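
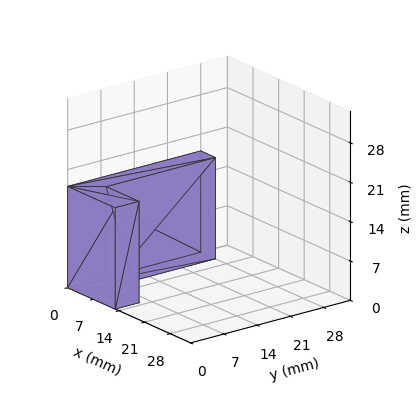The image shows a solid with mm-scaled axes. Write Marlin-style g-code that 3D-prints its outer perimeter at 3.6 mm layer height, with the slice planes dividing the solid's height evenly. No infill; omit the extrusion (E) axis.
Reading the render: the shape is an L-shaped prism: outer 13 × 28 mm, arm thicknesses ≈ 5 mm (horizontal) and 4 mm (vertical), extruded 18 mm in z (dimensions read to the nearest mm from the axis ticks). For the g-code, the solid's height is divided into equal slices at the stated Δz and each level perimeter traced with G1 moves after a G0 lift.

; perimeter-only toolpath
G21 ; units = mm
G90 ; absolute positioning
G28 ; home
; layer 1
G0 Z3.6
G0 X0.0 Y0.0
G1 X13.0 Y0.0
G1 X13.0 Y5.0
G1 X4.0 Y5.0
G1 X4.0 Y28.0
G1 X0.0 Y28.0
G1 X0.0 Y0.0
; layer 2
G0 Z7.2
G0 X0.0 Y0.0
G1 X13.0 Y0.0
G1 X13.0 Y5.0
G1 X4.0 Y5.0
G1 X4.0 Y28.0
G1 X0.0 Y28.0
G1 X0.0 Y0.0
; layer 3
G0 Z10.8
G0 X0.0 Y0.0
G1 X13.0 Y0.0
G1 X13.0 Y5.0
G1 X4.0 Y5.0
G1 X4.0 Y28.0
G1 X0.0 Y28.0
G1 X0.0 Y0.0
; layer 4
G0 Z14.4
G0 X0.0 Y0.0
G1 X13.0 Y0.0
G1 X13.0 Y5.0
G1 X4.0 Y5.0
G1 X4.0 Y28.0
G1 X0.0 Y28.0
G1 X0.0 Y0.0
; layer 5
G0 Z18.0
G0 X0.0 Y0.0
G1 X13.0 Y0.0
G1 X13.0 Y5.0
G1 X4.0 Y5.0
G1 X4.0 Y28.0
G1 X0.0 Y28.0
G1 X0.0 Y0.0
M2 ; end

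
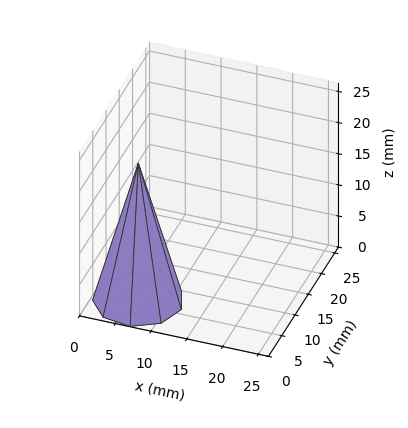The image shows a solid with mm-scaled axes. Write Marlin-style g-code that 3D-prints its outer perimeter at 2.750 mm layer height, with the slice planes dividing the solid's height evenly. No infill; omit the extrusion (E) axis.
Reading the render: the shape is a regular 9-sided pyramid, base circumscribed radius ≈ 6 mm, apex at z ≈ 22 mm (dimensions read to the nearest mm from the axis ticks). For the g-code, the solid's height is divided into equal slices at the stated Δz and each level perimeter traced with G1 moves after a G0 lift.

; perimeter-only toolpath
G21 ; units = mm
G90 ; absolute positioning
G28 ; home
; layer 1
G0 Z2.750
G0 X11.250 Y6.000
G1 X10.021 Y9.375
G1 X6.912 Y11.170
G1 X3.375 Y10.546
G1 X1.067 Y7.795
G1 X1.067 Y4.204
G1 X3.375 Y1.454
G1 X6.912 Y0.830
G1 X10.021 Y2.625
G1 X11.250 Y6.000
; layer 2
G0 Z5.500
G0 X10.500 Y6.000
G1 X9.447 Y8.893
G1 X6.781 Y10.432
G1 X3.750 Y9.897
G1 X1.772 Y7.539
G1 X1.772 Y4.461
G1 X3.750 Y2.103
G1 X6.781 Y1.568
G1 X9.447 Y3.107
G1 X10.500 Y6.000
; layer 3
G0 Z8.250
G0 X9.750 Y6.000
G1 X8.873 Y8.411
G1 X6.651 Y9.693
G1 X4.125 Y9.247
G1 X2.476 Y7.282
G1 X2.476 Y4.717
G1 X4.125 Y2.752
G1 X6.651 Y2.307
G1 X8.873 Y3.589
G1 X9.750 Y6.000
; layer 4
G0 Z11.000
G0 X9.000 Y6.000
G1 X8.298 Y7.928
G1 X6.521 Y8.954
G1 X4.500 Y8.598
G1 X3.181 Y7.026
G1 X3.181 Y4.974
G1 X4.500 Y3.402
G1 X6.521 Y3.046
G1 X8.298 Y4.072
G1 X9.000 Y6.000
; layer 5
G0 Z13.750
G0 X8.250 Y6.000
G1 X7.723 Y7.446
G1 X6.391 Y8.216
G1 X4.875 Y7.949
G1 X3.886 Y6.769
G1 X3.886 Y5.231
G1 X4.875 Y4.051
G1 X6.391 Y3.784
G1 X7.723 Y4.554
G1 X8.250 Y6.000
; layer 6
G0 Z16.500
G0 X7.500 Y6.000
G1 X7.149 Y6.964
G1 X6.261 Y7.477
G1 X5.250 Y7.299
G1 X4.590 Y6.513
G1 X4.590 Y5.487
G1 X5.250 Y4.701
G1 X6.261 Y4.523
G1 X7.149 Y5.036
G1 X7.500 Y6.000
; layer 7
G0 Z19.250
G0 X6.750 Y6.000
G1 X6.575 Y6.482
G1 X6.130 Y6.739
G1 X5.625 Y6.649
G1 X5.295 Y6.256
G1 X5.295 Y5.744
G1 X5.625 Y5.351
G1 X6.130 Y5.261
G1 X6.575 Y5.518
G1 X6.750 Y6.000
M2 ; end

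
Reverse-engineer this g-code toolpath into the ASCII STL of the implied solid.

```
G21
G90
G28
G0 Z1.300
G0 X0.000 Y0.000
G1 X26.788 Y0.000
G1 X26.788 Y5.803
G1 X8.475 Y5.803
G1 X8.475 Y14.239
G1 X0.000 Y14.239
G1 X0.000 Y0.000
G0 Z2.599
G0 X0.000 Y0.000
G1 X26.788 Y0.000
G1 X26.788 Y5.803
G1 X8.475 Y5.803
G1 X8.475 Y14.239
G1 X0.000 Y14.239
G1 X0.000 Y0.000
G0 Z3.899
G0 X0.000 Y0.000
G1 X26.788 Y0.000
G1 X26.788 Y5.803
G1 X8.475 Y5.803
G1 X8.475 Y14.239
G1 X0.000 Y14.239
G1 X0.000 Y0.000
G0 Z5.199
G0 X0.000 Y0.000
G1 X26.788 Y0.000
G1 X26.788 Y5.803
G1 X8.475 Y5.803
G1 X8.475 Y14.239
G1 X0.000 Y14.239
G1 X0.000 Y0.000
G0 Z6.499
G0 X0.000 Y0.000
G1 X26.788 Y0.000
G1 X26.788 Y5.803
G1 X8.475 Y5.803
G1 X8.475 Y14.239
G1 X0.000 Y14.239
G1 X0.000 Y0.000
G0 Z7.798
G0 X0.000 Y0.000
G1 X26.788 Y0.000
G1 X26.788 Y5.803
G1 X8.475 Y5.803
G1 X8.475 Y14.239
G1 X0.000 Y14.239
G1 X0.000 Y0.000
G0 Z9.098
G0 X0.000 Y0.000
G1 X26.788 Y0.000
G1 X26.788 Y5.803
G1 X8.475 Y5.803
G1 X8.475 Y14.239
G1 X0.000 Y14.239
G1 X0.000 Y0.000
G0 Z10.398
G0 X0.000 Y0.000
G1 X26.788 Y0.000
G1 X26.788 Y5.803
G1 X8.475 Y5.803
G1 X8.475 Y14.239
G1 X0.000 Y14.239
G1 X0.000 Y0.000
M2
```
solid part
  facet normal 0.0000 0.0000 -1.0000
    outer loop
      vertex 26.788 5.803 0.000
      vertex 26.788 0.000 0.000
      vertex 0.000 0.000 0.000
    endloop
  endfacet
  facet normal 0.0000 0.0000 -1.0000
    outer loop
      vertex 8.475 5.803 0.000
      vertex 26.788 5.803 0.000
      vertex 0.000 0.000 0.000
    endloop
  endfacet
  facet normal 0.0000 0.0000 -1.0000
    outer loop
      vertex 8.475 14.239 0.000
      vertex 8.475 5.803 0.000
      vertex 0.000 0.000 0.000
    endloop
  endfacet
  facet normal 0.0000 0.0000 -1.0000
    outer loop
      vertex 0.000 14.239 0.000
      vertex 8.475 14.239 0.000
      vertex 0.000 0.000 0.000
    endloop
  endfacet
  facet normal 0.0000 0.0000 1.0000
    outer loop
      vertex 0.000 0.000 10.398
      vertex 26.788 0.000 10.398
      vertex 26.788 5.803 10.398
    endloop
  endfacet
  facet normal 0.0000 0.0000 1.0000
    outer loop
      vertex 0.000 0.000 10.398
      vertex 26.788 5.803 10.398
      vertex 8.475 5.803 10.398
    endloop
  endfacet
  facet normal 0.0000 0.0000 1.0000
    outer loop
      vertex 0.000 0.000 10.398
      vertex 8.475 5.803 10.398
      vertex 8.475 14.239 10.398
    endloop
  endfacet
  facet normal 0.0000 0.0000 1.0000
    outer loop
      vertex 0.000 0.000 10.398
      vertex 8.475 14.239 10.398
      vertex 0.000 14.239 10.398
    endloop
  endfacet
  facet normal 0.0000 -1.0000 0.0000
    outer loop
      vertex 0.000 0.000 0.000
      vertex 26.788 0.000 0.000
      vertex 26.788 0.000 10.398
    endloop
  endfacet
  facet normal 0.0000 -1.0000 0.0000
    outer loop
      vertex 0.000 0.000 0.000
      vertex 26.788 0.000 10.398
      vertex 0.000 0.000 10.398
    endloop
  endfacet
  facet normal 1.0000 0.0000 0.0000
    outer loop
      vertex 26.788 0.000 0.000
      vertex 26.788 5.803 0.000
      vertex 26.788 5.803 10.398
    endloop
  endfacet
  facet normal 1.0000 0.0000 0.0000
    outer loop
      vertex 26.788 0.000 0.000
      vertex 26.788 5.803 10.398
      vertex 26.788 0.000 10.398
    endloop
  endfacet
  facet normal 0.0000 1.0000 0.0000
    outer loop
      vertex 26.788 5.803 0.000
      vertex 8.475 5.803 0.000
      vertex 8.475 5.803 10.398
    endloop
  endfacet
  facet normal 0.0000 1.0000 0.0000
    outer loop
      vertex 26.788 5.803 0.000
      vertex 8.475 5.803 10.398
      vertex 26.788 5.803 10.398
    endloop
  endfacet
  facet normal 1.0000 0.0000 0.0000
    outer loop
      vertex 8.475 5.803 0.000
      vertex 8.475 14.239 0.000
      vertex 8.475 14.239 10.398
    endloop
  endfacet
  facet normal 1.0000 0.0000 0.0000
    outer loop
      vertex 8.475 5.803 0.000
      vertex 8.475 14.239 10.398
      vertex 8.475 5.803 10.398
    endloop
  endfacet
  facet normal 0.0000 1.0000 0.0000
    outer loop
      vertex 8.475 14.239 0.000
      vertex 0.000 14.239 0.000
      vertex 0.000 14.239 10.398
    endloop
  endfacet
  facet normal 0.0000 1.0000 0.0000
    outer loop
      vertex 8.475 14.239 0.000
      vertex 0.000 14.239 10.398
      vertex 8.475 14.239 10.398
    endloop
  endfacet
  facet normal -1.0000 0.0000 0.0000
    outer loop
      vertex 0.000 14.239 0.000
      vertex 0.000 0.000 0.000
      vertex 0.000 0.000 10.398
    endloop
  endfacet
  facet normal -1.0000 0.0000 0.0000
    outer loop
      vertex 0.000 14.239 0.000
      vertex 0.000 0.000 10.398
      vertex 0.000 14.239 10.398
    endloop
  endfacet
endsolid part

The G0 Z moves step by Δz≈1.300 mm. Every layer's G1 loop is the same polygon, so the solid is a straight extrusion of it from z=0 to z≈10.4. Closing with flat bottom and top caps and triangulating gives 20 facets — an L-shaped prism: outer 26.8 × 14.2 mm, arm thicknesses ≈ 5.8 mm (horizontal) and 8.47 mm (vertical), extruded 10.4 mm in z.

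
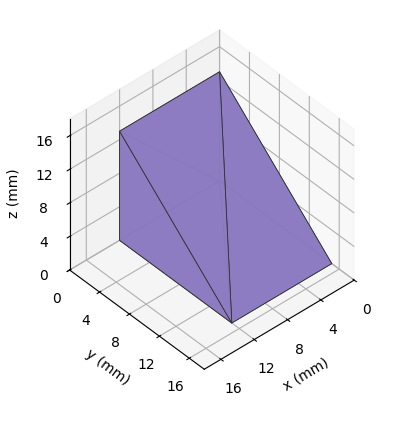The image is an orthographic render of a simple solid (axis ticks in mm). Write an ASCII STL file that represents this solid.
Reading the render: the shape is a wedge (ramp): 12 × 15 mm base, rising to 13 mm along the y=0 edge and sloping linearly to z=0 at y=15 (dimensions read to the nearest mm from the axis ticks). For the STL, each face is triangulated and given an outward normal.

solid part
  facet normal 0.0000 0.0000 -1.0000
    outer loop
      vertex 12.0 15.0 0.0
      vertex 12.0 0.0 0.0
      vertex 0.0 0.0 0.0
    endloop
  endfacet
  facet normal 0.0000 0.0000 -1.0000
    outer loop
      vertex 0.0 15.0 0.0
      vertex 12.0 15.0 0.0
      vertex 0.0 0.0 0.0
    endloop
  endfacet
  facet normal 0.0000 -1.0000 0.0000
    outer loop
      vertex 0.0 0.0 0.0
      vertex 12.0 0.0 0.0
      vertex 12.0 0.0 13.0
    endloop
  endfacet
  facet normal 0.0000 -1.0000 0.0000
    outer loop
      vertex 0.0 0.0 0.0
      vertex 12.0 0.0 13.0
      vertex 0.0 0.0 13.0
    endloop
  endfacet
  facet normal 0.0000 0.6549 0.7557
    outer loop
      vertex 0.0 0.0 13.0
      vertex 12.0 0.0 13.0
      vertex 12.0 15.0 0.0
    endloop
  endfacet
  facet normal 0.0000 0.6549 0.7557
    outer loop
      vertex 0.0 0.0 13.0
      vertex 12.0 15.0 0.0
      vertex 0.0 15.0 0.0
    endloop
  endfacet
  facet normal -1.0000 0.0000 0.0000
    outer loop
      vertex 0.0 0.0 13.0
      vertex 0.0 15.0 0.0
      vertex 0.0 0.0 0.0
    endloop
  endfacet
  facet normal 1.0000 0.0000 0.0000
    outer loop
      vertex 12.0 0.0 0.0
      vertex 12.0 15.0 0.0
      vertex 12.0 0.0 13.0
    endloop
  endfacet
endsolid part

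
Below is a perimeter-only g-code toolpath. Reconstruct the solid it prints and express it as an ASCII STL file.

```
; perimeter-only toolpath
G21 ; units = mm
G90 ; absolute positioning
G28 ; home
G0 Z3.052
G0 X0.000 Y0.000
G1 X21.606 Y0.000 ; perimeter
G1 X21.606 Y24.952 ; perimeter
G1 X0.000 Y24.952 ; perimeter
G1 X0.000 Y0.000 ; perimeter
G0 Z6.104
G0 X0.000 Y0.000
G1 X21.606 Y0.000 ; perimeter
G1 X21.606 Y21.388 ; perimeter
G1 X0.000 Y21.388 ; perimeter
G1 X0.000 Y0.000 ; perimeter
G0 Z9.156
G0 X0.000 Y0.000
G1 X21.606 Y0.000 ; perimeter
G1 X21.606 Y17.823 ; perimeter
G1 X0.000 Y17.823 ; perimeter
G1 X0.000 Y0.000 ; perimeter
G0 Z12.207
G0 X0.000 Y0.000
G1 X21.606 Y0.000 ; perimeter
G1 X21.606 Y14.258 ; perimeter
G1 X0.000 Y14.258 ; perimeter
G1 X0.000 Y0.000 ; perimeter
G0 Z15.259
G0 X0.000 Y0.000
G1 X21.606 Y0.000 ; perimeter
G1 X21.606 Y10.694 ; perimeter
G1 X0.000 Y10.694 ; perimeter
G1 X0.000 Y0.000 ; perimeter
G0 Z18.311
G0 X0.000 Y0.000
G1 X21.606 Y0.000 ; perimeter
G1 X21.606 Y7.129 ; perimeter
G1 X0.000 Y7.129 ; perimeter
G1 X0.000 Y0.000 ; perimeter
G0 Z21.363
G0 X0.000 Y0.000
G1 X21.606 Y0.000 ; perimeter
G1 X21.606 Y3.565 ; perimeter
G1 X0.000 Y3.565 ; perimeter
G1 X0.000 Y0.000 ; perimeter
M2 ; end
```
solid part
  facet normal 0.0000 0.0000 -1.0000
    outer loop
      vertex 21.606 28.517 0.000
      vertex 21.606 0.000 0.000
      vertex 0.000 0.000 0.000
    endloop
  endfacet
  facet normal 0.0000 0.0000 -1.0000
    outer loop
      vertex 0.000 28.517 0.000
      vertex 21.606 28.517 0.000
      vertex 0.000 0.000 0.000
    endloop
  endfacet
  facet normal 0.0000 -1.0000 0.0000
    outer loop
      vertex 0.000 0.000 0.000
      vertex 21.606 0.000 0.000
      vertex 21.606 0.000 24.415
    endloop
  endfacet
  facet normal 0.0000 -1.0000 0.0000
    outer loop
      vertex 0.000 0.000 0.000
      vertex 21.606 0.000 24.415
      vertex 0.000 0.000 24.415
    endloop
  endfacet
  facet normal 0.0000 0.6504 0.7596
    outer loop
      vertex 0.000 0.000 24.415
      vertex 21.606 0.000 24.415
      vertex 21.606 28.517 0.000
    endloop
  endfacet
  facet normal 0.0000 0.6504 0.7596
    outer loop
      vertex 0.000 0.000 24.415
      vertex 21.606 28.517 0.000
      vertex 0.000 28.517 0.000
    endloop
  endfacet
  facet normal -1.0000 0.0000 0.0000
    outer loop
      vertex 0.000 0.000 24.415
      vertex 0.000 28.517 0.000
      vertex 0.000 0.000 0.000
    endloop
  endfacet
  facet normal 1.0000 0.0000 0.0000
    outer loop
      vertex 21.606 0.000 0.000
      vertex 21.606 28.517 0.000
      vertex 21.606 0.000 24.415
    endloop
  endfacet
endsolid part

The G0 Z moves step by Δz≈3.052 mm. The G1 loops shrink linearly with z, so the solid tapers from its base footprint up to z≈24.4. Closing with a flat bottom cap and the tapered top and triangulating gives 8 facets — a wedge (ramp): 21.6 × 28.5 mm base, rising to 24.4 mm along the y=0 edge and sloping linearly to z=0 at y=28.5.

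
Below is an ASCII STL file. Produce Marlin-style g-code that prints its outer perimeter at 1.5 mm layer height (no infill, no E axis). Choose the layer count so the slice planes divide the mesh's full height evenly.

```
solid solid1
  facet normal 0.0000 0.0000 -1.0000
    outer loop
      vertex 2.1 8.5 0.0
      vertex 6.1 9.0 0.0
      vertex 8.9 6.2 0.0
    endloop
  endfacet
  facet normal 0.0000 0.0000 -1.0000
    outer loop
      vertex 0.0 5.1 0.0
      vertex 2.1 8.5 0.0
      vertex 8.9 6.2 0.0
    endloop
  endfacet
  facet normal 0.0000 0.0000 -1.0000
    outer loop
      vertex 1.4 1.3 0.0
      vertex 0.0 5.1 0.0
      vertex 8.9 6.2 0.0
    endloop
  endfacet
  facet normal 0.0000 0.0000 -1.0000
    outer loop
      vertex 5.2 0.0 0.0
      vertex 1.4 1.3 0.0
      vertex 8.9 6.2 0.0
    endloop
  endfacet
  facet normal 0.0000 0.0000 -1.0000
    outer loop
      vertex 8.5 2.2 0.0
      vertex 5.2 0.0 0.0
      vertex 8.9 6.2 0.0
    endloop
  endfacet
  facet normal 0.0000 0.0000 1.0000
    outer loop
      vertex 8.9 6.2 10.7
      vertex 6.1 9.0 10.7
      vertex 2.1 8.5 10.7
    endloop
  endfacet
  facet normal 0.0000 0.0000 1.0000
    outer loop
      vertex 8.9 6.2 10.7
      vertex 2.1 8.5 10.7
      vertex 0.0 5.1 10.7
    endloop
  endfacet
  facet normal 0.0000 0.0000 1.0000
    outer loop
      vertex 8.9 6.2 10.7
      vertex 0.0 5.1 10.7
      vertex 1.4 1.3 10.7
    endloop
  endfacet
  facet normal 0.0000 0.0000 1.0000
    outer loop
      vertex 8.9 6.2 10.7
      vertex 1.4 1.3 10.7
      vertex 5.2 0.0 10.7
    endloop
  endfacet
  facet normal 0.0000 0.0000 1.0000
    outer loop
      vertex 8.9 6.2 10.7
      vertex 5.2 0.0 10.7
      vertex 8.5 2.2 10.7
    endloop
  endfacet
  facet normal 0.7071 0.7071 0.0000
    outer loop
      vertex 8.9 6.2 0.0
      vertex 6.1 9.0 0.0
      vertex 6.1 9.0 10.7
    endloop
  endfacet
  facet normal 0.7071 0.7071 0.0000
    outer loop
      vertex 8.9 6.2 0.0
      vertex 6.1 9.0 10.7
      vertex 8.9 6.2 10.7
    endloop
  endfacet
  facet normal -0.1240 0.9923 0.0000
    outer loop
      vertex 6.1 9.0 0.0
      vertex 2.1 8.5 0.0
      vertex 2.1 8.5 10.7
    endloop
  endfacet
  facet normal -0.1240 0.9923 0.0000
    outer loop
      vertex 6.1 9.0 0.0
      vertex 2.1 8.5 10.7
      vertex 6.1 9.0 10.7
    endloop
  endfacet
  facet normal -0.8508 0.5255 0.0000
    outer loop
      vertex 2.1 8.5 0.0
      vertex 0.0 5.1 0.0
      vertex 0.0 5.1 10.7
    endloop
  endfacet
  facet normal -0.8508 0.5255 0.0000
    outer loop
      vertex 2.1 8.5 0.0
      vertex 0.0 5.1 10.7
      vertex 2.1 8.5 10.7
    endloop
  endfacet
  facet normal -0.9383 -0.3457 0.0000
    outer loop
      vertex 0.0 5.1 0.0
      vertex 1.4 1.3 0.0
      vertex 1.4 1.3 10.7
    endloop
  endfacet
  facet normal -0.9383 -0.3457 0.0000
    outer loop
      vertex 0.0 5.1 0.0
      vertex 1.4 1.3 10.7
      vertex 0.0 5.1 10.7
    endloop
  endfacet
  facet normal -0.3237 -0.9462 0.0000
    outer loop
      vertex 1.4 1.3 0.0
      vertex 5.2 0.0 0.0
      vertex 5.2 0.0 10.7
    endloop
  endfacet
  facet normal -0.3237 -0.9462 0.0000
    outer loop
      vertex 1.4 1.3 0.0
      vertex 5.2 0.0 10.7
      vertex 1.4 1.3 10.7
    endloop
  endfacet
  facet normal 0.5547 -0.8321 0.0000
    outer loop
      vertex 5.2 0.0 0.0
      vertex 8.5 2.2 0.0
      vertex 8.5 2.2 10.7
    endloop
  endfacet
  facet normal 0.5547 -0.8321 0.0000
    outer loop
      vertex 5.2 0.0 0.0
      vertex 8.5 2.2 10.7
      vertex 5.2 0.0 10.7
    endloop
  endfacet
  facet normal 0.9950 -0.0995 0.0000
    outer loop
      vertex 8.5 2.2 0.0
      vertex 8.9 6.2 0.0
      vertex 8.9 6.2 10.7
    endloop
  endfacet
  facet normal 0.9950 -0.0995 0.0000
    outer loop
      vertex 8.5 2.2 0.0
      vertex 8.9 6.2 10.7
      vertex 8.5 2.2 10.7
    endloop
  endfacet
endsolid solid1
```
; perimeter-only toolpath
G21 ; units = mm
G90 ; absolute positioning
G28 ; home
; layer 1
G0 Z1.5
G0 X8.9 Y6.2
G1 X6.1 Y9.0
G1 X2.1 Y8.5
G1 X0.0 Y5.1
G1 X1.4 Y1.3
G1 X5.2 Y0.0
G1 X8.5 Y2.2
G1 X8.9 Y6.2
; layer 2
G0 Z3.1
G0 X8.9 Y6.2
G1 X6.1 Y9.0
G1 X2.1 Y8.5
G1 X0.0 Y5.1
G1 X1.4 Y1.3
G1 X5.2 Y0.0
G1 X8.5 Y2.2
G1 X8.9 Y6.2
; layer 3
G0 Z4.6
G0 X8.9 Y6.2
G1 X6.1 Y9.0
G1 X2.1 Y8.5
G1 X0.0 Y5.1
G1 X1.4 Y1.3
G1 X5.2 Y0.0
G1 X8.5 Y2.2
G1 X8.9 Y6.2
; layer 4
G0 Z6.1
G0 X8.9 Y6.2
G1 X6.1 Y9.0
G1 X2.1 Y8.5
G1 X0.0 Y5.1
G1 X1.4 Y1.3
G1 X5.2 Y0.0
G1 X8.5 Y2.2
G1 X8.9 Y6.2
; layer 5
G0 Z7.6
G0 X8.9 Y6.2
G1 X6.1 Y9.0
G1 X2.1 Y8.5
G1 X0.0 Y5.1
G1 X1.4 Y1.3
G1 X5.2 Y0.0
G1 X8.5 Y2.2
G1 X8.9 Y6.2
; layer 6
G0 Z9.2
G0 X8.9 Y6.2
G1 X6.1 Y9.0
G1 X2.1 Y8.5
G1 X0.0 Y5.1
G1 X1.4 Y1.3
G1 X5.2 Y0.0
G1 X8.5 Y2.2
G1 X8.9 Y6.2
; layer 7
G0 Z10.7
G0 X8.9 Y6.2
G1 X6.1 Y9.0
G1 X2.1 Y8.5
G1 X0.0 Y5.1
G1 X1.4 Y1.3
G1 X5.2 Y0.0
G1 X8.5 Y2.2
G1 X8.9 Y6.2
M2 ; end

The solid is a regular 7-sided prism (a cylinder approximated with 7 flat sides), circumscribed radius ≈ 4.6 mm, height ≈ 10.7 mm. Slicing at Δz = 1.5 mm — 7 equal slices spanning the solid's height, so layer i sits at z = i·h/7 — gives 7 non-empty perimeters. Each is a 7-segment closed polygon; G0 lifts to the layer z and rapids to the start vertex, then G1 traces the edges.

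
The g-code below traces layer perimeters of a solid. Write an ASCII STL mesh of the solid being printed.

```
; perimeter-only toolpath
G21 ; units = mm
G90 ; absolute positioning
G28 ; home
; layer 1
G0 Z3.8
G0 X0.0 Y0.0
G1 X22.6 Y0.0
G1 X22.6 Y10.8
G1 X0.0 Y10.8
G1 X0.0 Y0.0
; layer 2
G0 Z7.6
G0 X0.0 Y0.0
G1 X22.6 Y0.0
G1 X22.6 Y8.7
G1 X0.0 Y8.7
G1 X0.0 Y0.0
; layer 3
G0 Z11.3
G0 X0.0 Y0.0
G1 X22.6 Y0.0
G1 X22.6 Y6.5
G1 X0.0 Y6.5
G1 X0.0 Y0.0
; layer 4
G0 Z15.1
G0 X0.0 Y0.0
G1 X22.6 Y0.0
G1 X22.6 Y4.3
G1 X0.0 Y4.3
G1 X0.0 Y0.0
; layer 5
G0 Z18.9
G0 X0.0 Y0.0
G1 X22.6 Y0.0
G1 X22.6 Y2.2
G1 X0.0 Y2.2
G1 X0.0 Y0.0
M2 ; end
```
solid part
  facet normal 0.0000 0.0000 -1.0000
    outer loop
      vertex 22.6 13.0 0.0
      vertex 22.6 0.0 0.0
      vertex 0.0 0.0 0.0
    endloop
  endfacet
  facet normal 0.0000 0.0000 -1.0000
    outer loop
      vertex 0.0 13.0 0.0
      vertex 22.6 13.0 0.0
      vertex 0.0 0.0 0.0
    endloop
  endfacet
  facet normal 0.0000 -1.0000 0.0000
    outer loop
      vertex 0.0 0.0 0.0
      vertex 22.6 0.0 0.0
      vertex 22.6 0.0 22.7
    endloop
  endfacet
  facet normal 0.0000 -1.0000 0.0000
    outer loop
      vertex 0.0 0.0 0.0
      vertex 22.6 0.0 22.7
      vertex 0.0 0.0 22.7
    endloop
  endfacet
  facet normal 0.0000 0.8678 0.4970
    outer loop
      vertex 0.0 0.0 22.7
      vertex 22.6 0.0 22.7
      vertex 22.6 13.0 0.0
    endloop
  endfacet
  facet normal 0.0000 0.8678 0.4970
    outer loop
      vertex 0.0 0.0 22.7
      vertex 22.6 13.0 0.0
      vertex 0.0 13.0 0.0
    endloop
  endfacet
  facet normal -1.0000 0.0000 0.0000
    outer loop
      vertex 0.0 0.0 22.7
      vertex 0.0 13.0 0.0
      vertex 0.0 0.0 0.0
    endloop
  endfacet
  facet normal 1.0000 0.0000 0.0000
    outer loop
      vertex 22.6 0.0 0.0
      vertex 22.6 13.0 0.0
      vertex 22.6 0.0 22.7
    endloop
  endfacet
endsolid part

The G0 Z moves step by Δz≈3.8 mm. The G1 loops shrink linearly with z, so the solid tapers from its base footprint up to z≈22.7. Closing with a flat bottom cap and the tapered top and triangulating gives 8 facets — a wedge (ramp): 22.6 × 13 mm base, rising to 22.7 mm along the y=0 edge and sloping linearly to z=0 at y=13.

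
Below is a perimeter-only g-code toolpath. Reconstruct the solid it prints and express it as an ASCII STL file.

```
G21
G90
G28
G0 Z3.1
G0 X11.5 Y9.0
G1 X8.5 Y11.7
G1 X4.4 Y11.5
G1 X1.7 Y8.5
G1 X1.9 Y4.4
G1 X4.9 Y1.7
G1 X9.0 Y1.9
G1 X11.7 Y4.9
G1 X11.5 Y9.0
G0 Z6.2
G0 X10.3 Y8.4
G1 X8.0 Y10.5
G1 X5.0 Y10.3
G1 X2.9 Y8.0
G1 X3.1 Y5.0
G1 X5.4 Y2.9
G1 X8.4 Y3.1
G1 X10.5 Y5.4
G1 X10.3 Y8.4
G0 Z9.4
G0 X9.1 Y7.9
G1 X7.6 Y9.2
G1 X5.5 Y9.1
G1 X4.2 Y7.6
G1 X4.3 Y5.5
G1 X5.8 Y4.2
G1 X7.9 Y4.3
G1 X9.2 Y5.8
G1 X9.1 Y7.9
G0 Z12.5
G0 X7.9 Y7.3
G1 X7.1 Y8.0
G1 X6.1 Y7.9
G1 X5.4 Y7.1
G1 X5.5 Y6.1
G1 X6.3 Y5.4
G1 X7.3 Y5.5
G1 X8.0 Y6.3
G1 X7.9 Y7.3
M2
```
solid part
  facet normal 0.0000 0.0000 -1.0000
    outer loop
      vertex 3.8 12.7 0.0
      vertex 8.9 13.0 0.0
      vertex 12.7 9.6 0.0
    endloop
  endfacet
  facet normal 0.0000 0.0000 -1.0000
    outer loop
      vertex 0.4 8.9 0.0
      vertex 3.8 12.7 0.0
      vertex 12.7 9.6 0.0
    endloop
  endfacet
  facet normal 0.0000 0.0000 -1.0000
    outer loop
      vertex 0.7 3.8 0.0
      vertex 0.4 8.9 0.0
      vertex 12.7 9.6 0.0
    endloop
  endfacet
  facet normal 0.0000 0.0000 -1.0000
    outer loop
      vertex 4.5 0.4 0.0
      vertex 0.7 3.8 0.0
      vertex 12.7 9.6 0.0
    endloop
  endfacet
  facet normal 0.0000 0.0000 -1.0000
    outer loop
      vertex 9.6 0.7 0.0
      vertex 4.5 0.4 0.0
      vertex 12.7 9.6 0.0
    endloop
  endfacet
  facet normal 0.0000 0.0000 -1.0000
    outer loop
      vertex 13.0 4.5 0.0
      vertex 9.6 0.7 0.0
      vertex 12.7 9.6 0.0
    endloop
  endfacet
  facet normal 0.6202 0.6931 0.3674
    outer loop
      vertex 12.7 9.6 0.0
      vertex 8.9 13.0 0.0
      vertex 6.7 6.7 15.6
    endloop
  endfacet
  facet normal -0.0546 0.9285 0.3673
    outer loop
      vertex 8.9 13.0 0.0
      vertex 3.8 12.7 0.0
      vertex 6.7 6.7 15.6
    endloop
  endfacet
  facet normal -0.6931 0.6202 0.3674
    outer loop
      vertex 3.8 12.7 0.0
      vertex 0.4 8.9 0.0
      vertex 6.7 6.7 15.6
    endloop
  endfacet
  facet normal -0.9285 -0.0546 0.3673
    outer loop
      vertex 0.4 8.9 0.0
      vertex 0.7 3.8 0.0
      vertex 6.7 6.7 15.6
    endloop
  endfacet
  facet normal -0.6202 -0.6931 0.3674
    outer loop
      vertex 0.7 3.8 0.0
      vertex 4.5 0.4 0.0
      vertex 6.7 6.7 15.6
    endloop
  endfacet
  facet normal 0.0546 -0.9285 0.3673
    outer loop
      vertex 4.5 0.4 0.0
      vertex 9.6 0.7 0.0
      vertex 6.7 6.7 15.6
    endloop
  endfacet
  facet normal 0.6931 -0.6202 0.3674
    outer loop
      vertex 9.6 0.7 0.0
      vertex 13.0 4.5 0.0
      vertex 6.7 6.7 15.6
    endloop
  endfacet
  facet normal 0.9285 0.0546 0.3673
    outer loop
      vertex 13.0 4.5 0.0
      vertex 12.7 9.6 0.0
      vertex 6.7 6.7 15.6
    endloop
  endfacet
endsolid part

The G0 Z moves step by Δz≈3.1 mm. The G1 loops shrink linearly with z, so the solid tapers from its base footprint up to z≈15.6. Closing with a flat bottom cap and the tapered top and triangulating gives 14 facets — a regular 8-sided pyramid, base circumscribed radius ≈ 6.7 mm, apex at z ≈ 15.6 mm.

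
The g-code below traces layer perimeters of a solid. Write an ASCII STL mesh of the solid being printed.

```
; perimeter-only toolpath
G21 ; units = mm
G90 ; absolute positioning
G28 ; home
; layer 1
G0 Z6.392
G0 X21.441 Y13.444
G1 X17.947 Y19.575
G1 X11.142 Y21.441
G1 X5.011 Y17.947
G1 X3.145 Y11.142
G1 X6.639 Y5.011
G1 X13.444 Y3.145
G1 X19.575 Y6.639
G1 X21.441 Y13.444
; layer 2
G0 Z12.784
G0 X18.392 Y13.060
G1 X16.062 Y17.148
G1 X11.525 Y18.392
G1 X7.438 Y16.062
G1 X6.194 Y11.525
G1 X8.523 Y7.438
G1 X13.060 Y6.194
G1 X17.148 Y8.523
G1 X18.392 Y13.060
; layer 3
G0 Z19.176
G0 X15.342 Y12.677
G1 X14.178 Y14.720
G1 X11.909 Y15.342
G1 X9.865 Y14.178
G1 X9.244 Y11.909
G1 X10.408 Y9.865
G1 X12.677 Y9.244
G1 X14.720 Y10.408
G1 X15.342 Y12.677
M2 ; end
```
solid part
  facet normal 0.0000 0.0000 -1.0000
    outer loop
      vertex 10.758 24.490 0.000
      vertex 19.832 22.003 0.000
      vertex 24.490 13.828 0.000
    endloop
  endfacet
  facet normal 0.0000 0.0000 -1.0000
    outer loop
      vertex 2.583 19.832 0.000
      vertex 10.758 24.490 0.000
      vertex 24.490 13.828 0.000
    endloop
  endfacet
  facet normal 0.0000 0.0000 -1.0000
    outer loop
      vertex 0.096 10.758 0.000
      vertex 2.583 19.832 0.000
      vertex 24.490 13.828 0.000
    endloop
  endfacet
  facet normal 0.0000 0.0000 -1.0000
    outer loop
      vertex 4.754 2.583 0.000
      vertex 0.096 10.758 0.000
      vertex 24.490 13.828 0.000
    endloop
  endfacet
  facet normal 0.0000 0.0000 -1.0000
    outer loop
      vertex 13.828 0.096 0.000
      vertex 4.754 2.583 0.000
      vertex 24.490 13.828 0.000
    endloop
  endfacet
  facet normal 0.0000 0.0000 -1.0000
    outer loop
      vertex 22.003 4.754 0.000
      vertex 13.828 0.096 0.000
      vertex 24.490 13.828 0.000
    endloop
  endfacet
  facet normal 0.7940 0.4524 0.4060
    outer loop
      vertex 24.490 13.828 0.000
      vertex 19.832 22.003 0.000
      vertex 12.293 12.293 25.568
    endloop
  endfacet
  facet normal 0.2416 0.8814 0.4060
    outer loop
      vertex 19.832 22.003 0.000
      vertex 10.758 24.490 0.000
      vertex 12.293 12.293 25.568
    endloop
  endfacet
  facet normal -0.4524 0.7940 0.4060
    outer loop
      vertex 10.758 24.490 0.000
      vertex 2.583 19.832 0.000
      vertex 12.293 12.293 25.568
    endloop
  endfacet
  facet normal -0.8814 0.2416 0.4060
    outer loop
      vertex 2.583 19.832 0.000
      vertex 0.096 10.758 0.000
      vertex 12.293 12.293 25.568
    endloop
  endfacet
  facet normal -0.7940 -0.4524 0.4060
    outer loop
      vertex 0.096 10.758 0.000
      vertex 4.754 2.583 0.000
      vertex 12.293 12.293 25.568
    endloop
  endfacet
  facet normal -0.2416 -0.8814 0.4060
    outer loop
      vertex 4.754 2.583 0.000
      vertex 13.828 0.096 0.000
      vertex 12.293 12.293 25.568
    endloop
  endfacet
  facet normal 0.4524 -0.7940 0.4060
    outer loop
      vertex 13.828 0.096 0.000
      vertex 22.003 4.754 0.000
      vertex 12.293 12.293 25.568
    endloop
  endfacet
  facet normal 0.8814 -0.2416 0.4060
    outer loop
      vertex 22.003 4.754 0.000
      vertex 24.490 13.828 0.000
      vertex 12.293 12.293 25.568
    endloop
  endfacet
endsolid part

The G0 Z moves step by Δz≈6.392 mm. The G1 loops shrink linearly with z, so the solid tapers from its base footprint up to z≈25.6. Closing with a flat bottom cap and the tapered top and triangulating gives 14 facets — a regular 8-sided pyramid, base circumscribed radius ≈ 12.3 mm, apex at z ≈ 25.6 mm.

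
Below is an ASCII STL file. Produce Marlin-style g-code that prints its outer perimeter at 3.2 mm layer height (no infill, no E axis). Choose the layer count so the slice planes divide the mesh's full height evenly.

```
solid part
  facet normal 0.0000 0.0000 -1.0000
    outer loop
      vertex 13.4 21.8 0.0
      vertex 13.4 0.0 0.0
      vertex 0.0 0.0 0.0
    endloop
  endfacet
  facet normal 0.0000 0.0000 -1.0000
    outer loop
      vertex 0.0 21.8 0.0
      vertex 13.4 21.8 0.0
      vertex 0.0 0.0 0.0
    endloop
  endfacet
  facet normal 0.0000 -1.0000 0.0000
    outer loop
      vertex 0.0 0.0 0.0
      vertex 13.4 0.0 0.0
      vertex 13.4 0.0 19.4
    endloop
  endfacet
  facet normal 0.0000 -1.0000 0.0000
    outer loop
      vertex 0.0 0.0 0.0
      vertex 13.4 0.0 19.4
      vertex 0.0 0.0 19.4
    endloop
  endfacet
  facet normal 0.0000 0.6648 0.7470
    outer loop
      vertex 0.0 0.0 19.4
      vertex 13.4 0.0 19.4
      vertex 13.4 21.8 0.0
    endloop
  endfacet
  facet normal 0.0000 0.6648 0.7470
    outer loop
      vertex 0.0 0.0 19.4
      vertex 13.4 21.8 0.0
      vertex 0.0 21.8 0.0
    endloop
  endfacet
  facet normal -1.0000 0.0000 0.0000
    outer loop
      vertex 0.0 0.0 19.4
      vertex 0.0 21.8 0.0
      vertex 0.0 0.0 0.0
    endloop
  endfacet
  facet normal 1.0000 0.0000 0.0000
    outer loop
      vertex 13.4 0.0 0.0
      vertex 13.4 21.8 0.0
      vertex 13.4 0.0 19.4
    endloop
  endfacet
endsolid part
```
; perimeter-only toolpath
G21 ; units = mm
G90 ; absolute positioning
G28 ; home
; layer 1
G0 Z3.2
G0 X0.0 Y0.0
G1 X13.4 Y0.0
G1 X13.4 Y18.2
G1 X0.0 Y18.2
G1 X0.0 Y0.0
; layer 2
G0 Z6.5
G0 X0.0 Y0.0
G1 X13.4 Y0.0
G1 X13.4 Y14.5
G1 X0.0 Y14.5
G1 X0.0 Y0.0
; layer 3
G0 Z9.7
G0 X0.0 Y0.0
G1 X13.4 Y0.0
G1 X13.4 Y10.9
G1 X0.0 Y10.9
G1 X0.0 Y0.0
; layer 4
G0 Z12.9
G0 X0.0 Y0.0
G1 X13.4 Y0.0
G1 X13.4 Y7.3
G1 X0.0 Y7.3
G1 X0.0 Y0.0
; layer 5
G0 Z16.2
G0 X0.0 Y0.0
G1 X13.4 Y0.0
G1 X13.4 Y3.6
G1 X0.0 Y3.6
G1 X0.0 Y0.0
M2 ; end

The solid is a wedge (ramp): 13.4 × 21.8 mm base, rising to 19.4 mm along the y=0 edge and sloping linearly to z=0 at y=21.8. Slicing at Δz = 3.2 mm — 6 equal slices spanning the solid's height, so layer i sits at z = i·h/6 — gives 5 non-empty perimeters. Each is a 4-segment closed polygon; G0 lifts to the layer z and rapids to the start vertex, then G1 traces the edges. The cross-section shrinks linearly with z (the slice at the apex is degenerate and omitted).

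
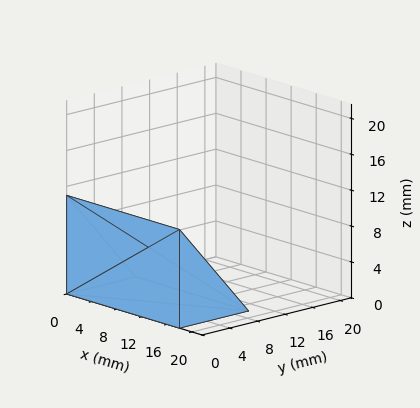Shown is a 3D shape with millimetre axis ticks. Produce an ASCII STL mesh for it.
Reading the render: the shape is a wedge (ramp): 18 × 10 mm base, rising to 11 mm along the y=0 edge and sloping linearly to z=0 at y=10 (dimensions read to the nearest mm from the axis ticks). For the STL, each face is triangulated and given an outward normal.

solid part
  facet normal 0.0000 0.0000 -1.0000
    outer loop
      vertex 18.000 10.000 0.000
      vertex 18.000 0.000 0.000
      vertex 0.000 0.000 0.000
    endloop
  endfacet
  facet normal 0.0000 0.0000 -1.0000
    outer loop
      vertex 0.000 10.000 0.000
      vertex 18.000 10.000 0.000
      vertex 0.000 0.000 0.000
    endloop
  endfacet
  facet normal 0.0000 -1.0000 0.0000
    outer loop
      vertex 0.000 0.000 0.000
      vertex 18.000 0.000 0.000
      vertex 18.000 0.000 11.000
    endloop
  endfacet
  facet normal 0.0000 -1.0000 0.0000
    outer loop
      vertex 0.000 0.000 0.000
      vertex 18.000 0.000 11.000
      vertex 0.000 0.000 11.000
    endloop
  endfacet
  facet normal 0.0000 0.7399 0.6727
    outer loop
      vertex 0.000 0.000 11.000
      vertex 18.000 0.000 11.000
      vertex 18.000 10.000 0.000
    endloop
  endfacet
  facet normal 0.0000 0.7399 0.6727
    outer loop
      vertex 0.000 0.000 11.000
      vertex 18.000 10.000 0.000
      vertex 0.000 10.000 0.000
    endloop
  endfacet
  facet normal -1.0000 0.0000 0.0000
    outer loop
      vertex 0.000 0.000 11.000
      vertex 0.000 10.000 0.000
      vertex 0.000 0.000 0.000
    endloop
  endfacet
  facet normal 1.0000 0.0000 0.0000
    outer loop
      vertex 18.000 0.000 0.000
      vertex 18.000 10.000 0.000
      vertex 18.000 0.000 11.000
    endloop
  endfacet
endsolid part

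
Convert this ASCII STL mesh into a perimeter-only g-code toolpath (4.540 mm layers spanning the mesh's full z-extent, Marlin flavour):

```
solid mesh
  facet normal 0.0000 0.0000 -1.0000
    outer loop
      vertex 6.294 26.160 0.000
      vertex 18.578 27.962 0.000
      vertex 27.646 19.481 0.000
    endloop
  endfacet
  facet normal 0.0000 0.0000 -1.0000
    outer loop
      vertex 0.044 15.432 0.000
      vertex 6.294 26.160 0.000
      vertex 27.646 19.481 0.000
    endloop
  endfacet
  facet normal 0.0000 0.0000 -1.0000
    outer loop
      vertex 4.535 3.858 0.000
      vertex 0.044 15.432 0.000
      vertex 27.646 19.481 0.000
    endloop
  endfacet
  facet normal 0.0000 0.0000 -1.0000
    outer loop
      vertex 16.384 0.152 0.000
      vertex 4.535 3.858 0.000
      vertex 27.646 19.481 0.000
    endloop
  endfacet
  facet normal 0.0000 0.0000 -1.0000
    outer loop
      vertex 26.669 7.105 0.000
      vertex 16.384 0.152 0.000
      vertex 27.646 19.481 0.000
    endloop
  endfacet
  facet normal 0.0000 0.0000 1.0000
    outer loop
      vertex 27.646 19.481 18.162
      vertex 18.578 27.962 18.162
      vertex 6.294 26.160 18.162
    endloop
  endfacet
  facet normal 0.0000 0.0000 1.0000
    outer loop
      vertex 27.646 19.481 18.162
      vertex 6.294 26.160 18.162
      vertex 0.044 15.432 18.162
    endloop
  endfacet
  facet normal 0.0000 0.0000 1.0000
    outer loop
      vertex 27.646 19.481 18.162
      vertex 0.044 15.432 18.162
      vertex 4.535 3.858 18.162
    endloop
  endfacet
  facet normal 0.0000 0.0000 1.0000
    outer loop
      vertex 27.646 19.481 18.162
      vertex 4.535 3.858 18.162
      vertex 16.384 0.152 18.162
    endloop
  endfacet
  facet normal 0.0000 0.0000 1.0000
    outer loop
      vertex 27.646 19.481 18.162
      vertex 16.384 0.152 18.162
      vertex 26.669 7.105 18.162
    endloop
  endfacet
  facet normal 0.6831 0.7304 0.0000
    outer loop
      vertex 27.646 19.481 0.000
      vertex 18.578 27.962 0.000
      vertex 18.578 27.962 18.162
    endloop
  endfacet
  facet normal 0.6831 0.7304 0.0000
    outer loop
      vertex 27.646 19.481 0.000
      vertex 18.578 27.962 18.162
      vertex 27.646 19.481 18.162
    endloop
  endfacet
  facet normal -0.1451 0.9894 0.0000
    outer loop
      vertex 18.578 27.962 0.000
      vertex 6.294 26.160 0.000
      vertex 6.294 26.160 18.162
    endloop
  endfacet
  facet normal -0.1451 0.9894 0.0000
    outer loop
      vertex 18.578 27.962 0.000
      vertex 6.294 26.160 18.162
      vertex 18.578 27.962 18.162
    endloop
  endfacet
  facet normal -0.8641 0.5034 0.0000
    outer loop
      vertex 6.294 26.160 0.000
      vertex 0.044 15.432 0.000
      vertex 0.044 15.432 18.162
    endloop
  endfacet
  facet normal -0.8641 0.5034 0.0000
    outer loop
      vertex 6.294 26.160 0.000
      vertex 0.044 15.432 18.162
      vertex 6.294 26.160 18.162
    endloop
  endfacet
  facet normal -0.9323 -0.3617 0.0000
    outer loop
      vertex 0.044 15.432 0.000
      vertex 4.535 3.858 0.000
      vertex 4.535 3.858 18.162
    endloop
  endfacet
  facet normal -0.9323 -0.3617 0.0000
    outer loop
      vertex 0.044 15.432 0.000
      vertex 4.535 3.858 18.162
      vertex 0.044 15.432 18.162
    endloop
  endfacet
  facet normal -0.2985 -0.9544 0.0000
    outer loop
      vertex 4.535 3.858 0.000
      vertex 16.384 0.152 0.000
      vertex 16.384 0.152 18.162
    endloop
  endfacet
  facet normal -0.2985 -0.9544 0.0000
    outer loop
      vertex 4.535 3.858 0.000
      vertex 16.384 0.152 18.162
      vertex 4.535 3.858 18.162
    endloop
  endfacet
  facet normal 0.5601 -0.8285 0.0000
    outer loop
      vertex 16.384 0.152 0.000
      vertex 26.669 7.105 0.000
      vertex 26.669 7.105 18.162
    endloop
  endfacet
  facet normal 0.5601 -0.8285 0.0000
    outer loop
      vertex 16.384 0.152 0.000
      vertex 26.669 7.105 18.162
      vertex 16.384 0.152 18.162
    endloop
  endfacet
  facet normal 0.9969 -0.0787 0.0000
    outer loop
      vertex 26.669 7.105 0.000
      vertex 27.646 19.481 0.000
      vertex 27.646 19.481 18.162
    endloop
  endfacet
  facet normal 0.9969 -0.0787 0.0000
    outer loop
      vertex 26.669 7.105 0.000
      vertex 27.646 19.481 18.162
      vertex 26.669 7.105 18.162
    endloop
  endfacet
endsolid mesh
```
; perimeter-only toolpath
G21 ; units = mm
G90 ; absolute positioning
G28 ; home
; layer 1
G0 Z4.540
G0 X27.646 Y19.481
G1 X18.578 Y27.962
G1 X6.294 Y26.160
G1 X0.044 Y15.432
G1 X4.535 Y3.858
G1 X16.384 Y0.152
G1 X26.669 Y7.105
G1 X27.646 Y19.481
; layer 2
G0 Z9.081
G0 X27.646 Y19.481
G1 X18.578 Y27.962
G1 X6.294 Y26.160
G1 X0.044 Y15.432
G1 X4.535 Y3.858
G1 X16.384 Y0.152
G1 X26.669 Y7.105
G1 X27.646 Y19.481
; layer 3
G0 Z13.621
G0 X27.646 Y19.481
G1 X18.578 Y27.962
G1 X6.294 Y26.160
G1 X0.044 Y15.432
G1 X4.535 Y3.858
G1 X16.384 Y0.152
G1 X26.669 Y7.105
G1 X27.646 Y19.481
; layer 4
G0 Z18.162
G0 X27.646 Y19.481
G1 X18.578 Y27.962
G1 X6.294 Y26.160
G1 X0.044 Y15.432
G1 X4.535 Y3.858
G1 X16.384 Y0.152
G1 X26.669 Y7.105
G1 X27.646 Y19.481
M2 ; end

The solid is a regular 7-sided prism (a cylinder approximated with 7 flat sides), circumscribed radius ≈ 14.3 mm, height ≈ 18.2 mm. Slicing at Δz = 4.540 mm — 4 equal slices spanning the solid's height, so layer i sits at z = i·h/4 — gives 4 non-empty perimeters. Each is a 7-segment closed polygon; G0 lifts to the layer z and rapids to the start vertex, then G1 traces the edges.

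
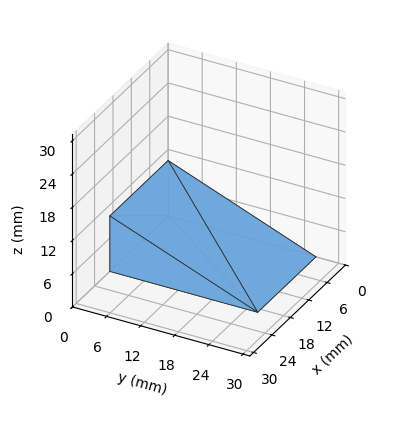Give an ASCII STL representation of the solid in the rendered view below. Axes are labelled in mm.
Reading the render: the shape is a wedge (ramp): 19 × 26 mm base, rising to 10 mm along the y=0 edge and sloping linearly to z=0 at y=26 (dimensions read to the nearest mm from the axis ticks). For the STL, each face is triangulated and given an outward normal.

solid part
  facet normal 0.0000 0.0000 -1.0000
    outer loop
      vertex 19.000 26.000 0.000
      vertex 19.000 0.000 0.000
      vertex 0.000 0.000 0.000
    endloop
  endfacet
  facet normal 0.0000 0.0000 -1.0000
    outer loop
      vertex 0.000 26.000 0.000
      vertex 19.000 26.000 0.000
      vertex 0.000 0.000 0.000
    endloop
  endfacet
  facet normal 0.0000 -1.0000 0.0000
    outer loop
      vertex 0.000 0.000 0.000
      vertex 19.000 0.000 0.000
      vertex 19.000 0.000 10.000
    endloop
  endfacet
  facet normal 0.0000 -1.0000 0.0000
    outer loop
      vertex 0.000 0.000 0.000
      vertex 19.000 0.000 10.000
      vertex 0.000 0.000 10.000
    endloop
  endfacet
  facet normal 0.0000 0.3590 0.9333
    outer loop
      vertex 0.000 0.000 10.000
      vertex 19.000 0.000 10.000
      vertex 19.000 26.000 0.000
    endloop
  endfacet
  facet normal 0.0000 0.3590 0.9333
    outer loop
      vertex 0.000 0.000 10.000
      vertex 19.000 26.000 0.000
      vertex 0.000 26.000 0.000
    endloop
  endfacet
  facet normal -1.0000 0.0000 0.0000
    outer loop
      vertex 0.000 0.000 10.000
      vertex 0.000 26.000 0.000
      vertex 0.000 0.000 0.000
    endloop
  endfacet
  facet normal 1.0000 0.0000 0.0000
    outer loop
      vertex 19.000 0.000 0.000
      vertex 19.000 26.000 0.000
      vertex 19.000 0.000 10.000
    endloop
  endfacet
endsolid part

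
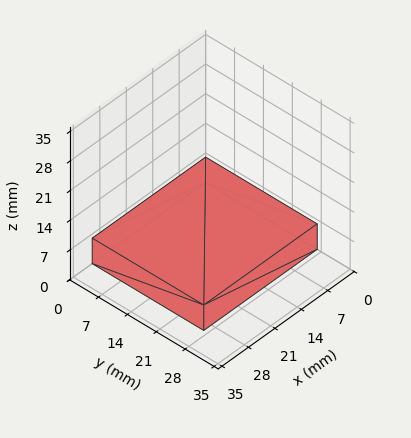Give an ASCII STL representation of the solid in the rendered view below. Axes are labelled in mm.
Reading the render: the shape is a rectangular box, roughly 30 × 27 mm footprint and 6 mm tall (dimensions read to the nearest mm from the axis ticks). For the STL, each face is triangulated and given an outward normal.

solid part
  facet normal 0.0000 0.0000 -1.0000
    outer loop
      vertex 30.0 27.0 0.0
      vertex 30.0 0.0 0.0
      vertex 0.0 0.0 0.0
    endloop
  endfacet
  facet normal 0.0000 0.0000 -1.0000
    outer loop
      vertex 0.0 27.0 0.0
      vertex 30.0 27.0 0.0
      vertex 0.0 0.0 0.0
    endloop
  endfacet
  facet normal 0.0000 0.0000 1.0000
    outer loop
      vertex 0.0 0.0 6.0
      vertex 30.0 0.0 6.0
      vertex 30.0 27.0 6.0
    endloop
  endfacet
  facet normal 0.0000 0.0000 1.0000
    outer loop
      vertex 0.0 0.0 6.0
      vertex 30.0 27.0 6.0
      vertex 0.0 27.0 6.0
    endloop
  endfacet
  facet normal 0.0000 -1.0000 0.0000
    outer loop
      vertex 0.0 0.0 0.0
      vertex 30.0 0.0 0.0
      vertex 30.0 0.0 6.0
    endloop
  endfacet
  facet normal 0.0000 -1.0000 0.0000
    outer loop
      vertex 0.0 0.0 0.0
      vertex 30.0 0.0 6.0
      vertex 0.0 0.0 6.0
    endloop
  endfacet
  facet normal 0.0000 1.0000 0.0000
    outer loop
      vertex 30.0 27.0 6.0
      vertex 30.0 27.0 0.0
      vertex 0.0 27.0 0.0
    endloop
  endfacet
  facet normal 0.0000 1.0000 0.0000
    outer loop
      vertex 0.0 27.0 6.0
      vertex 30.0 27.0 6.0
      vertex 0.0 27.0 0.0
    endloop
  endfacet
  facet normal -1.0000 0.0000 0.0000
    outer loop
      vertex 0.0 27.0 6.0
      vertex 0.0 27.0 0.0
      vertex 0.0 0.0 0.0
    endloop
  endfacet
  facet normal -1.0000 0.0000 0.0000
    outer loop
      vertex 0.0 0.0 6.0
      vertex 0.0 27.0 6.0
      vertex 0.0 0.0 0.0
    endloop
  endfacet
  facet normal 1.0000 0.0000 0.0000
    outer loop
      vertex 30.0 0.0 0.0
      vertex 30.0 27.0 0.0
      vertex 30.0 27.0 6.0
    endloop
  endfacet
  facet normal 1.0000 0.0000 0.0000
    outer loop
      vertex 30.0 0.0 0.0
      vertex 30.0 27.0 6.0
      vertex 30.0 0.0 6.0
    endloop
  endfacet
endsolid part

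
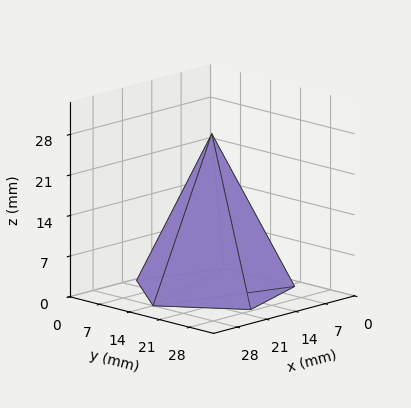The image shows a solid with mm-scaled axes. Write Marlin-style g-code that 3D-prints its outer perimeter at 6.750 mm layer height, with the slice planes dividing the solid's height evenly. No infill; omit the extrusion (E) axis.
Reading the render: the shape is a regular 5-sided pyramid, base circumscribed radius ≈ 14 mm, apex at z ≈ 27 mm (dimensions read to the nearest mm from the axis ticks). For the g-code, the solid's height is divided into equal slices at the stated Δz and each level perimeter traced with G1 moves after a G0 lift.

; perimeter-only toolpath
G21 ; units = mm
G90 ; absolute positioning
G28 ; home
; layer 1
G0 Z6.750
G0 X24.500 Y14.000
G1 X17.245 Y23.986
G1 X5.505 Y20.172
G1 X5.505 Y7.828
G1 X17.245 Y4.014
G1 X24.500 Y14.000
; layer 2
G0 Z13.500
G0 X21.000 Y14.000
G1 X16.163 Y20.657
G1 X8.337 Y18.114
G1 X8.337 Y9.886
G1 X16.163 Y7.343
G1 X21.000 Y14.000
; layer 3
G0 Z20.250
G0 X17.500 Y14.000
G1 X15.082 Y17.329
G1 X11.168 Y16.057
G1 X11.168 Y11.943
G1 X15.082 Y10.671
G1 X17.500 Y14.000
M2 ; end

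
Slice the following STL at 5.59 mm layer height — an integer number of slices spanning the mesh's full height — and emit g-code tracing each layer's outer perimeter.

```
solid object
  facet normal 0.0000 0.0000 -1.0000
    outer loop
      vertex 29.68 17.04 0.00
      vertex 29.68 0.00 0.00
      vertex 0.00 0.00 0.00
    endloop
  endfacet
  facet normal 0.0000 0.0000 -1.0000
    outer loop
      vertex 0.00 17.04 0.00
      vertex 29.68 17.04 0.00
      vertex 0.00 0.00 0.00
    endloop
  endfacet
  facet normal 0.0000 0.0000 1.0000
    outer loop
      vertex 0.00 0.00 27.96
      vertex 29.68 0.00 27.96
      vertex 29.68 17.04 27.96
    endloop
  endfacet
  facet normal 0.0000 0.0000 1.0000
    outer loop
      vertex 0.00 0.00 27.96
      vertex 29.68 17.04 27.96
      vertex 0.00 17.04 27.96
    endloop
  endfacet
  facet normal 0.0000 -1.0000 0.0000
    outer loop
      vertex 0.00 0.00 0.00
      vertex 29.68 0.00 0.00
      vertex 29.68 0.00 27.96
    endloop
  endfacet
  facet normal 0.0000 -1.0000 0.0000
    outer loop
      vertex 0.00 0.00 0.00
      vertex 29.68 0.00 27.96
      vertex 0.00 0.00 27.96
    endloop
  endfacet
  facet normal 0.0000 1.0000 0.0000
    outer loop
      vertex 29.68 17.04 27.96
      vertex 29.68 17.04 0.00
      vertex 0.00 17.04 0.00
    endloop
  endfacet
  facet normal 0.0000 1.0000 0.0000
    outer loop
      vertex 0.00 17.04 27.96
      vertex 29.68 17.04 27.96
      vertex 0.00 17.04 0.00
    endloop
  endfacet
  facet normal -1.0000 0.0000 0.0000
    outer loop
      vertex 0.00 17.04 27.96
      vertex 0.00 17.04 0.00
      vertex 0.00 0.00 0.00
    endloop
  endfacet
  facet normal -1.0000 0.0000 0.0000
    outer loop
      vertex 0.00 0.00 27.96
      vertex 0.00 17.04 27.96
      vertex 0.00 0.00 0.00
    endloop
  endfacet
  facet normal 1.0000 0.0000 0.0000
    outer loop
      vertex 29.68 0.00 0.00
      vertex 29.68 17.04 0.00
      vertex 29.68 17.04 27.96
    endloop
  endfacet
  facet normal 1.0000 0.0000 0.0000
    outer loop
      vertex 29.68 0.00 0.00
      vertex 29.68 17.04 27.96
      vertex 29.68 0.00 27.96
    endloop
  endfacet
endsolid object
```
; perimeter-only toolpath
G21 ; units = mm
G90 ; absolute positioning
G28 ; home
; layer 1
G0 Z5.59
G0 X0.00 Y0.00
G1 X29.68 Y0.00
G1 X29.68 Y17.04
G1 X0.00 Y17.04
G1 X0.00 Y0.00
; layer 2
G0 Z11.18
G0 X0.00 Y0.00
G1 X29.68 Y0.00
G1 X29.68 Y17.04
G1 X0.00 Y17.04
G1 X0.00 Y0.00
; layer 3
G0 Z16.78
G0 X0.00 Y0.00
G1 X29.68 Y0.00
G1 X29.68 Y17.04
G1 X0.00 Y17.04
G1 X0.00 Y0.00
; layer 4
G0 Z22.37
G0 X0.00 Y0.00
G1 X29.68 Y0.00
G1 X29.68 Y17.04
G1 X0.00 Y17.04
G1 X0.00 Y0.00
; layer 5
G0 Z27.96
G0 X0.00 Y0.00
G1 X29.68 Y0.00
G1 X29.68 Y17.04
G1 X0.00 Y17.04
G1 X0.00 Y0.00
M2 ; end

The solid is a rectangular box, roughly 29.7 × 17 mm footprint and 28 mm tall. Slicing at Δz = 5.59 mm — 5 equal slices spanning the solid's height, so layer i sits at z = i·h/5 — gives 5 non-empty perimeters. Each is a 4-segment closed polygon; G0 lifts to the layer z and rapids to the start vertex, then G1 traces the edges.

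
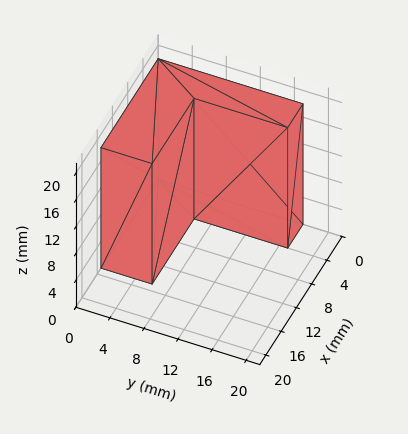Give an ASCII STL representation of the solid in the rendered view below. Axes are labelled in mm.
Reading the render: the shape is an L-shaped prism: outer 15 × 17 mm, arm thicknesses ≈ 6 mm (horizontal) and 4 mm (vertical), extruded 18 mm in z (dimensions read to the nearest mm from the axis ticks). For the STL, each face is triangulated and given an outward normal.

solid part
  facet normal 0.0000 0.0000 -1.0000
    outer loop
      vertex 15.000 6.000 0.000
      vertex 15.000 0.000 0.000
      vertex 0.000 0.000 0.000
    endloop
  endfacet
  facet normal 0.0000 0.0000 -1.0000
    outer loop
      vertex 4.000 6.000 0.000
      vertex 15.000 6.000 0.000
      vertex 0.000 0.000 0.000
    endloop
  endfacet
  facet normal 0.0000 0.0000 -1.0000
    outer loop
      vertex 4.000 17.000 0.000
      vertex 4.000 6.000 0.000
      vertex 0.000 0.000 0.000
    endloop
  endfacet
  facet normal 0.0000 0.0000 -1.0000
    outer loop
      vertex 0.000 17.000 0.000
      vertex 4.000 17.000 0.000
      vertex 0.000 0.000 0.000
    endloop
  endfacet
  facet normal 0.0000 0.0000 1.0000
    outer loop
      vertex 0.000 0.000 18.000
      vertex 15.000 0.000 18.000
      vertex 15.000 6.000 18.000
    endloop
  endfacet
  facet normal 0.0000 0.0000 1.0000
    outer loop
      vertex 0.000 0.000 18.000
      vertex 15.000 6.000 18.000
      vertex 4.000 6.000 18.000
    endloop
  endfacet
  facet normal 0.0000 0.0000 1.0000
    outer loop
      vertex 0.000 0.000 18.000
      vertex 4.000 6.000 18.000
      vertex 4.000 17.000 18.000
    endloop
  endfacet
  facet normal 0.0000 0.0000 1.0000
    outer loop
      vertex 0.000 0.000 18.000
      vertex 4.000 17.000 18.000
      vertex 0.000 17.000 18.000
    endloop
  endfacet
  facet normal 0.0000 -1.0000 0.0000
    outer loop
      vertex 0.000 0.000 0.000
      vertex 15.000 0.000 0.000
      vertex 15.000 0.000 18.000
    endloop
  endfacet
  facet normal 0.0000 -1.0000 0.0000
    outer loop
      vertex 0.000 0.000 0.000
      vertex 15.000 0.000 18.000
      vertex 0.000 0.000 18.000
    endloop
  endfacet
  facet normal 1.0000 0.0000 0.0000
    outer loop
      vertex 15.000 0.000 0.000
      vertex 15.000 6.000 0.000
      vertex 15.000 6.000 18.000
    endloop
  endfacet
  facet normal 1.0000 0.0000 0.0000
    outer loop
      vertex 15.000 0.000 0.000
      vertex 15.000 6.000 18.000
      vertex 15.000 0.000 18.000
    endloop
  endfacet
  facet normal 0.0000 1.0000 0.0000
    outer loop
      vertex 15.000 6.000 0.000
      vertex 4.000 6.000 0.000
      vertex 4.000 6.000 18.000
    endloop
  endfacet
  facet normal 0.0000 1.0000 0.0000
    outer loop
      vertex 15.000 6.000 0.000
      vertex 4.000 6.000 18.000
      vertex 15.000 6.000 18.000
    endloop
  endfacet
  facet normal 1.0000 0.0000 0.0000
    outer loop
      vertex 4.000 6.000 0.000
      vertex 4.000 17.000 0.000
      vertex 4.000 17.000 18.000
    endloop
  endfacet
  facet normal 1.0000 0.0000 0.0000
    outer loop
      vertex 4.000 6.000 0.000
      vertex 4.000 17.000 18.000
      vertex 4.000 6.000 18.000
    endloop
  endfacet
  facet normal 0.0000 1.0000 0.0000
    outer loop
      vertex 4.000 17.000 0.000
      vertex 0.000 17.000 0.000
      vertex 0.000 17.000 18.000
    endloop
  endfacet
  facet normal 0.0000 1.0000 0.0000
    outer loop
      vertex 4.000 17.000 0.000
      vertex 0.000 17.000 18.000
      vertex 4.000 17.000 18.000
    endloop
  endfacet
  facet normal -1.0000 0.0000 0.0000
    outer loop
      vertex 0.000 17.000 0.000
      vertex 0.000 0.000 0.000
      vertex 0.000 0.000 18.000
    endloop
  endfacet
  facet normal -1.0000 0.0000 0.0000
    outer loop
      vertex 0.000 17.000 0.000
      vertex 0.000 0.000 18.000
      vertex 0.000 17.000 18.000
    endloop
  endfacet
endsolid part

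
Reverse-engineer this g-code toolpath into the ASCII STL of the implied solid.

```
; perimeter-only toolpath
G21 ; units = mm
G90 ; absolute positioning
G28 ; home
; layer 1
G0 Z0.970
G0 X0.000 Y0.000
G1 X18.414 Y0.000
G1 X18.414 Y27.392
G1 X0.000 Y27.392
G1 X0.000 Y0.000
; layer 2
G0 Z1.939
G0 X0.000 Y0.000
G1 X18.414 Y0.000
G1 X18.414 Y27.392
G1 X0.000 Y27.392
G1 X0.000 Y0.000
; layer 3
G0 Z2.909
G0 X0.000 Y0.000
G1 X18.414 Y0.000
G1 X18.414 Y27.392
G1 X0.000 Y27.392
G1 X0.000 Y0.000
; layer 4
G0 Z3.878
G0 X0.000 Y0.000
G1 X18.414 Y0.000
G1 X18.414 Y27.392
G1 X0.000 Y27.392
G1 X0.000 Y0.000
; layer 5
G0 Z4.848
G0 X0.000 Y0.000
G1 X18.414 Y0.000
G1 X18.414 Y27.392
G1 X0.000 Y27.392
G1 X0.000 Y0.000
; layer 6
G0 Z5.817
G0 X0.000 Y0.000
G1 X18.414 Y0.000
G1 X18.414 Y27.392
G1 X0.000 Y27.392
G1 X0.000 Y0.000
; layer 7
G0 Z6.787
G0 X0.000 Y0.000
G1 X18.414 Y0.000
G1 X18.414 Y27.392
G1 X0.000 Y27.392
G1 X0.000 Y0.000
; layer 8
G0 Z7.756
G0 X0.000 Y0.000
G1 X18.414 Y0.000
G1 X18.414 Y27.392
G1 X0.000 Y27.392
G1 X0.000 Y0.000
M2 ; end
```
solid part
  facet normal 0.0000 0.0000 -1.0000
    outer loop
      vertex 18.414 27.392 0.000
      vertex 18.414 0.000 0.000
      vertex 0.000 0.000 0.000
    endloop
  endfacet
  facet normal 0.0000 0.0000 -1.0000
    outer loop
      vertex 0.000 27.392 0.000
      vertex 18.414 27.392 0.000
      vertex 0.000 0.000 0.000
    endloop
  endfacet
  facet normal 0.0000 0.0000 1.0000
    outer loop
      vertex 0.000 0.000 7.756
      vertex 18.414 0.000 7.756
      vertex 18.414 27.392 7.756
    endloop
  endfacet
  facet normal 0.0000 0.0000 1.0000
    outer loop
      vertex 0.000 0.000 7.756
      vertex 18.414 27.392 7.756
      vertex 0.000 27.392 7.756
    endloop
  endfacet
  facet normal 0.0000 -1.0000 0.0000
    outer loop
      vertex 0.000 0.000 0.000
      vertex 18.414 0.000 0.000
      vertex 18.414 0.000 7.756
    endloop
  endfacet
  facet normal 0.0000 -1.0000 0.0000
    outer loop
      vertex 0.000 0.000 0.000
      vertex 18.414 0.000 7.756
      vertex 0.000 0.000 7.756
    endloop
  endfacet
  facet normal 0.0000 1.0000 0.0000
    outer loop
      vertex 18.414 27.392 7.756
      vertex 18.414 27.392 0.000
      vertex 0.000 27.392 0.000
    endloop
  endfacet
  facet normal 0.0000 1.0000 0.0000
    outer loop
      vertex 0.000 27.392 7.756
      vertex 18.414 27.392 7.756
      vertex 0.000 27.392 0.000
    endloop
  endfacet
  facet normal -1.0000 0.0000 0.0000
    outer loop
      vertex 0.000 27.392 7.756
      vertex 0.000 27.392 0.000
      vertex 0.000 0.000 0.000
    endloop
  endfacet
  facet normal -1.0000 0.0000 0.0000
    outer loop
      vertex 0.000 0.000 7.756
      vertex 0.000 27.392 7.756
      vertex 0.000 0.000 0.000
    endloop
  endfacet
  facet normal 1.0000 0.0000 0.0000
    outer loop
      vertex 18.414 0.000 0.000
      vertex 18.414 27.392 0.000
      vertex 18.414 27.392 7.756
    endloop
  endfacet
  facet normal 1.0000 0.0000 0.0000
    outer loop
      vertex 18.414 0.000 0.000
      vertex 18.414 27.392 7.756
      vertex 18.414 0.000 7.756
    endloop
  endfacet
endsolid part

The G0 Z moves step by Δz≈0.970 mm. Every layer's G1 loop is the same polygon, so the solid is a straight extrusion of it from z=0 to z≈7.76. Closing with flat bottom and top caps and triangulating gives 12 facets — a rectangular box, roughly 18.4 × 27.4 mm footprint and 7.76 mm tall.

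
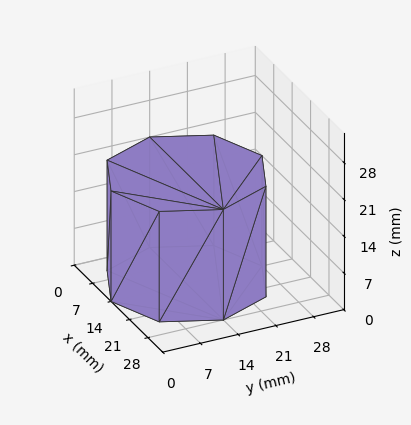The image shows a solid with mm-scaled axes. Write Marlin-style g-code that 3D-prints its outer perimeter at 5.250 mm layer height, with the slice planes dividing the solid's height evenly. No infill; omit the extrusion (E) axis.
Reading the render: the shape is a regular 8-sided prism (a cylinder approximated with 8 flat sides), circumscribed radius ≈ 14 mm, height ≈ 21 mm (dimensions read to the nearest mm from the axis ticks). For the g-code, the solid's height is divided into equal slices at the stated Δz and each level perimeter traced with G1 moves after a G0 lift.

; perimeter-only toolpath
G21 ; units = mm
G90 ; absolute positioning
G28 ; home
; layer 1
G0 Z5.250
G0 X28.000 Y14.000
G1 X23.899 Y23.899
G1 X14.000 Y28.000
G1 X4.101 Y23.899
G1 X0.000 Y14.000
G1 X4.101 Y4.101
G1 X14.000 Y0.000
G1 X23.899 Y4.101
G1 X28.000 Y14.000
; layer 2
G0 Z10.500
G0 X28.000 Y14.000
G1 X23.899 Y23.899
G1 X14.000 Y28.000
G1 X4.101 Y23.899
G1 X0.000 Y14.000
G1 X4.101 Y4.101
G1 X14.000 Y0.000
G1 X23.899 Y4.101
G1 X28.000 Y14.000
; layer 3
G0 Z15.750
G0 X28.000 Y14.000
G1 X23.899 Y23.899
G1 X14.000 Y28.000
G1 X4.101 Y23.899
G1 X0.000 Y14.000
G1 X4.101 Y4.101
G1 X14.000 Y0.000
G1 X23.899 Y4.101
G1 X28.000 Y14.000
; layer 4
G0 Z21.000
G0 X28.000 Y14.000
G1 X23.899 Y23.899
G1 X14.000 Y28.000
G1 X4.101 Y23.899
G1 X0.000 Y14.000
G1 X4.101 Y4.101
G1 X14.000 Y0.000
G1 X23.899 Y4.101
G1 X28.000 Y14.000
M2 ; end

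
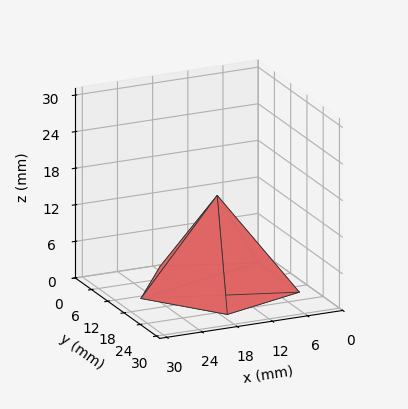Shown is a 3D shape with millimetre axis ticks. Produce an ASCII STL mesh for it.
Reading the render: the shape is a regular 5-sided pyramid, base circumscribed radius ≈ 13 mm, apex at z ≈ 15 mm (dimensions read to the nearest mm from the axis ticks). For the STL, each face is triangulated and given an outward normal.

solid part
  facet normal 0.0000 0.0000 -1.0000
    outer loop
      vertex 2.5 20.6 0.0
      vertex 17.0 25.4 0.0
      vertex 26.0 13.0 0.0
    endloop
  endfacet
  facet normal 0.0000 0.0000 -1.0000
    outer loop
      vertex 2.5 5.4 0.0
      vertex 2.5 20.6 0.0
      vertex 26.0 13.0 0.0
    endloop
  endfacet
  facet normal 0.0000 0.0000 -1.0000
    outer loop
      vertex 17.0 0.6 0.0
      vertex 2.5 5.4 0.0
      vertex 26.0 13.0 0.0
    endloop
  endfacet
  facet normal 0.6626 0.4809 0.5742
    outer loop
      vertex 26.0 13.0 0.0
      vertex 17.0 25.4 0.0
      vertex 13.0 13.0 15.0
    endloop
  endfacet
  facet normal -0.2573 0.7774 0.5740
    outer loop
      vertex 17.0 25.4 0.0
      vertex 2.5 20.6 0.0
      vertex 13.0 13.0 15.0
    endloop
  endfacet
  facet normal -0.8192 0.0000 0.5735
    outer loop
      vertex 2.5 20.6 0.0
      vertex 2.5 5.4 0.0
      vertex 13.0 13.0 15.0
    endloop
  endfacet
  facet normal -0.2573 -0.7774 0.5740
    outer loop
      vertex 2.5 5.4 0.0
      vertex 17.0 0.6 0.0
      vertex 13.0 13.0 15.0
    endloop
  endfacet
  facet normal 0.6626 -0.4809 0.5742
    outer loop
      vertex 17.0 0.6 0.0
      vertex 26.0 13.0 0.0
      vertex 13.0 13.0 15.0
    endloop
  endfacet
endsolid part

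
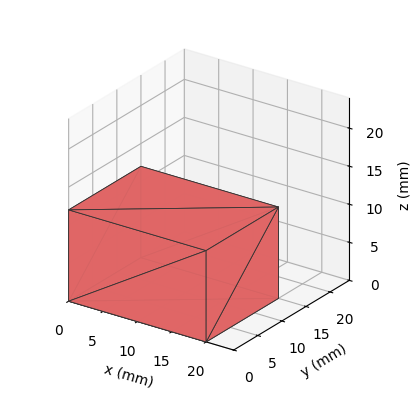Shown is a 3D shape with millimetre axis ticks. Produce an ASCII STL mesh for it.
Reading the render: the shape is a rectangular box, roughly 20 × 15 mm footprint and 12 mm tall (dimensions read to the nearest mm from the axis ticks). For the STL, each face is triangulated and given an outward normal.

solid part
  facet normal 0.0000 0.0000 -1.0000
    outer loop
      vertex 20.0 15.0 0.0
      vertex 20.0 0.0 0.0
      vertex 0.0 0.0 0.0
    endloop
  endfacet
  facet normal 0.0000 0.0000 -1.0000
    outer loop
      vertex 0.0 15.0 0.0
      vertex 20.0 15.0 0.0
      vertex 0.0 0.0 0.0
    endloop
  endfacet
  facet normal 0.0000 0.0000 1.0000
    outer loop
      vertex 0.0 0.0 12.0
      vertex 20.0 0.0 12.0
      vertex 20.0 15.0 12.0
    endloop
  endfacet
  facet normal 0.0000 0.0000 1.0000
    outer loop
      vertex 0.0 0.0 12.0
      vertex 20.0 15.0 12.0
      vertex 0.0 15.0 12.0
    endloop
  endfacet
  facet normal 0.0000 -1.0000 0.0000
    outer loop
      vertex 0.0 0.0 0.0
      vertex 20.0 0.0 0.0
      vertex 20.0 0.0 12.0
    endloop
  endfacet
  facet normal 0.0000 -1.0000 0.0000
    outer loop
      vertex 0.0 0.0 0.0
      vertex 20.0 0.0 12.0
      vertex 0.0 0.0 12.0
    endloop
  endfacet
  facet normal 0.0000 1.0000 0.0000
    outer loop
      vertex 20.0 15.0 12.0
      vertex 20.0 15.0 0.0
      vertex 0.0 15.0 0.0
    endloop
  endfacet
  facet normal 0.0000 1.0000 0.0000
    outer loop
      vertex 0.0 15.0 12.0
      vertex 20.0 15.0 12.0
      vertex 0.0 15.0 0.0
    endloop
  endfacet
  facet normal -1.0000 0.0000 0.0000
    outer loop
      vertex 0.0 15.0 12.0
      vertex 0.0 15.0 0.0
      vertex 0.0 0.0 0.0
    endloop
  endfacet
  facet normal -1.0000 0.0000 0.0000
    outer loop
      vertex 0.0 0.0 12.0
      vertex 0.0 15.0 12.0
      vertex 0.0 0.0 0.0
    endloop
  endfacet
  facet normal 1.0000 0.0000 0.0000
    outer loop
      vertex 20.0 0.0 0.0
      vertex 20.0 15.0 0.0
      vertex 20.0 15.0 12.0
    endloop
  endfacet
  facet normal 1.0000 0.0000 0.0000
    outer loop
      vertex 20.0 0.0 0.0
      vertex 20.0 15.0 12.0
      vertex 20.0 0.0 12.0
    endloop
  endfacet
endsolid part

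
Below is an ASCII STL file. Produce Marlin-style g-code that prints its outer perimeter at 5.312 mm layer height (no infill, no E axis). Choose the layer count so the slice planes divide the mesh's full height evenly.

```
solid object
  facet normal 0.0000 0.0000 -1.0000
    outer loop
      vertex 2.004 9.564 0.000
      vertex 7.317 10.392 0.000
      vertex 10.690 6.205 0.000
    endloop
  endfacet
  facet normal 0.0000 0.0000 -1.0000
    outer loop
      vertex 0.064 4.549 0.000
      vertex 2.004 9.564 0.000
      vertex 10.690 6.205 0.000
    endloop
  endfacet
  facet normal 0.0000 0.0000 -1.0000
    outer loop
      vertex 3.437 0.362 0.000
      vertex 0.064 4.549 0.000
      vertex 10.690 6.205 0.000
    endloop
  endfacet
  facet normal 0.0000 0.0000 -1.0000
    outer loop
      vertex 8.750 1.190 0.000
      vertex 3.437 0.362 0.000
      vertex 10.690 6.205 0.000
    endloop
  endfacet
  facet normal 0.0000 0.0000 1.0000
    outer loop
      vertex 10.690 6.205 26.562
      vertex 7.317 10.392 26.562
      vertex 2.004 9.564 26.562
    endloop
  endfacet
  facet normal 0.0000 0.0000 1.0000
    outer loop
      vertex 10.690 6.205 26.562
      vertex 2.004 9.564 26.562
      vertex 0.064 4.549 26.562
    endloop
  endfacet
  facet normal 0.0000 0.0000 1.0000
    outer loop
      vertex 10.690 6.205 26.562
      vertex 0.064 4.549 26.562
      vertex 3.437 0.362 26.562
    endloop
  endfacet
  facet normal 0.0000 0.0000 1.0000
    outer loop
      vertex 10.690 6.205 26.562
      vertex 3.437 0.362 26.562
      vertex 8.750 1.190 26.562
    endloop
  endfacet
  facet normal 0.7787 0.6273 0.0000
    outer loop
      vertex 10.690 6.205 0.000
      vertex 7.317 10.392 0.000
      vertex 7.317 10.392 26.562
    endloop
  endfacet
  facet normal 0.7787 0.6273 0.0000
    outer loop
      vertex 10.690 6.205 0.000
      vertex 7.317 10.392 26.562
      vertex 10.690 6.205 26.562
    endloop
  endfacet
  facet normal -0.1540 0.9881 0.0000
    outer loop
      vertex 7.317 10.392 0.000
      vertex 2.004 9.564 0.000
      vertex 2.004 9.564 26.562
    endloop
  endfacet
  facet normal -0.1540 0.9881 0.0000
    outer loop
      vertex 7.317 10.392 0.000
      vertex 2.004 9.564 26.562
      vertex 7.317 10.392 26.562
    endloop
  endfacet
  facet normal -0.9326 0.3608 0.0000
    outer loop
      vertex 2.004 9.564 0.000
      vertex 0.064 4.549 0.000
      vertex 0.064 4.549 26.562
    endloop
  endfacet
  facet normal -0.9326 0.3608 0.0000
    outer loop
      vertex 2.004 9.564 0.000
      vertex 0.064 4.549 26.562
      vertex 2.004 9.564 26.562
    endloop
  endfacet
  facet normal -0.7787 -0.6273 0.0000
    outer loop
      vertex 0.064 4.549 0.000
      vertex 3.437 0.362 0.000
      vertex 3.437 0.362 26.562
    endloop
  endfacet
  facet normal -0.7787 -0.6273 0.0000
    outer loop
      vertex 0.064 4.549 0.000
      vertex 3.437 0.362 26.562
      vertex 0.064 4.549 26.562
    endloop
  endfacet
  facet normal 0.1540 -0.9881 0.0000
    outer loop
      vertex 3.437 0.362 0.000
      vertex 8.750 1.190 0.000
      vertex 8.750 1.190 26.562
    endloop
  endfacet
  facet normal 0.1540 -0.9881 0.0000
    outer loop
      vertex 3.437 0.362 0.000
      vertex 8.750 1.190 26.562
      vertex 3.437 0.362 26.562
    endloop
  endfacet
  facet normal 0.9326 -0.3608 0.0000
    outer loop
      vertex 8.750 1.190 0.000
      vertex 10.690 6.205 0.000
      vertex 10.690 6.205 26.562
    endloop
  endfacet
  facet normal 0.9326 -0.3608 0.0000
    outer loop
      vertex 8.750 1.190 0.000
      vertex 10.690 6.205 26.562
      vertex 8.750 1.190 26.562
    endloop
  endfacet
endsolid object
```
; perimeter-only toolpath
G21 ; units = mm
G90 ; absolute positioning
G28 ; home
; layer 1
G0 Z5.312
G0 X10.690 Y6.205
G1 X7.317 Y10.392
G1 X2.004 Y9.564
G1 X0.064 Y4.549
G1 X3.437 Y0.362
G1 X8.750 Y1.190
G1 X10.690 Y6.205
; layer 2
G0 Z10.625
G0 X10.690 Y6.205
G1 X7.317 Y10.392
G1 X2.004 Y9.564
G1 X0.064 Y4.549
G1 X3.437 Y0.362
G1 X8.750 Y1.190
G1 X10.690 Y6.205
; layer 3
G0 Z15.937
G0 X10.690 Y6.205
G1 X7.317 Y10.392
G1 X2.004 Y9.564
G1 X0.064 Y4.549
G1 X3.437 Y0.362
G1 X8.750 Y1.190
G1 X10.690 Y6.205
; layer 4
G0 Z21.250
G0 X10.690 Y6.205
G1 X7.317 Y10.392
G1 X2.004 Y9.564
G1 X0.064 Y4.549
G1 X3.437 Y0.362
G1 X8.750 Y1.190
G1 X10.690 Y6.205
; layer 5
G0 Z26.562
G0 X10.690 Y6.205
G1 X7.317 Y10.392
G1 X2.004 Y9.564
G1 X0.064 Y4.549
G1 X3.437 Y0.362
G1 X8.750 Y1.190
G1 X10.690 Y6.205
M2 ; end

The solid is a regular 6-sided prism (a cylinder approximated with 6 flat sides), circumscribed radius ≈ 5.38 mm, height ≈ 26.6 mm. Slicing at Δz = 5.312 mm — 5 equal slices spanning the solid's height, so layer i sits at z = i·h/5 — gives 5 non-empty perimeters. Each is a 6-segment closed polygon; G0 lifts to the layer z and rapids to the start vertex, then G1 traces the edges.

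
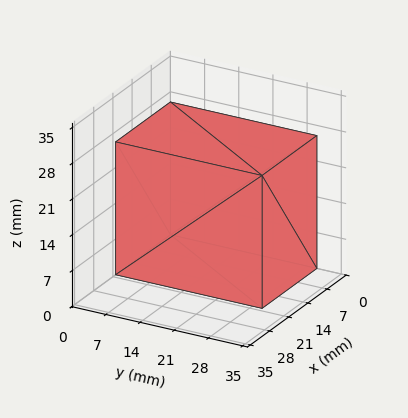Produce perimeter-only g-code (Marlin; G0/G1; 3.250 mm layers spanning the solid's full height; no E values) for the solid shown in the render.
Reading the render: the shape is a rectangular box, roughly 20 × 30 mm footprint and 26 mm tall (dimensions read to the nearest mm from the axis ticks). For the g-code, the solid's height is divided into equal slices at the stated Δz and each level perimeter traced with G1 moves after a G0 lift.

; perimeter-only toolpath
G21 ; units = mm
G90 ; absolute positioning
G28 ; home
; layer 1
G0 Z3.250
G0 X0.000 Y0.000
G1 X20.000 Y0.000
G1 X20.000 Y30.000
G1 X0.000 Y30.000
G1 X0.000 Y0.000
; layer 2
G0 Z6.500
G0 X0.000 Y0.000
G1 X20.000 Y0.000
G1 X20.000 Y30.000
G1 X0.000 Y30.000
G1 X0.000 Y0.000
; layer 3
G0 Z9.750
G0 X0.000 Y0.000
G1 X20.000 Y0.000
G1 X20.000 Y30.000
G1 X0.000 Y30.000
G1 X0.000 Y0.000
; layer 4
G0 Z13.000
G0 X0.000 Y0.000
G1 X20.000 Y0.000
G1 X20.000 Y30.000
G1 X0.000 Y30.000
G1 X0.000 Y0.000
; layer 5
G0 Z16.250
G0 X0.000 Y0.000
G1 X20.000 Y0.000
G1 X20.000 Y30.000
G1 X0.000 Y30.000
G1 X0.000 Y0.000
; layer 6
G0 Z19.500
G0 X0.000 Y0.000
G1 X20.000 Y0.000
G1 X20.000 Y30.000
G1 X0.000 Y30.000
G1 X0.000 Y0.000
; layer 7
G0 Z22.750
G0 X0.000 Y0.000
G1 X20.000 Y0.000
G1 X20.000 Y30.000
G1 X0.000 Y30.000
G1 X0.000 Y0.000
; layer 8
G0 Z26.000
G0 X0.000 Y0.000
G1 X20.000 Y0.000
G1 X20.000 Y30.000
G1 X0.000 Y30.000
G1 X0.000 Y0.000
M2 ; end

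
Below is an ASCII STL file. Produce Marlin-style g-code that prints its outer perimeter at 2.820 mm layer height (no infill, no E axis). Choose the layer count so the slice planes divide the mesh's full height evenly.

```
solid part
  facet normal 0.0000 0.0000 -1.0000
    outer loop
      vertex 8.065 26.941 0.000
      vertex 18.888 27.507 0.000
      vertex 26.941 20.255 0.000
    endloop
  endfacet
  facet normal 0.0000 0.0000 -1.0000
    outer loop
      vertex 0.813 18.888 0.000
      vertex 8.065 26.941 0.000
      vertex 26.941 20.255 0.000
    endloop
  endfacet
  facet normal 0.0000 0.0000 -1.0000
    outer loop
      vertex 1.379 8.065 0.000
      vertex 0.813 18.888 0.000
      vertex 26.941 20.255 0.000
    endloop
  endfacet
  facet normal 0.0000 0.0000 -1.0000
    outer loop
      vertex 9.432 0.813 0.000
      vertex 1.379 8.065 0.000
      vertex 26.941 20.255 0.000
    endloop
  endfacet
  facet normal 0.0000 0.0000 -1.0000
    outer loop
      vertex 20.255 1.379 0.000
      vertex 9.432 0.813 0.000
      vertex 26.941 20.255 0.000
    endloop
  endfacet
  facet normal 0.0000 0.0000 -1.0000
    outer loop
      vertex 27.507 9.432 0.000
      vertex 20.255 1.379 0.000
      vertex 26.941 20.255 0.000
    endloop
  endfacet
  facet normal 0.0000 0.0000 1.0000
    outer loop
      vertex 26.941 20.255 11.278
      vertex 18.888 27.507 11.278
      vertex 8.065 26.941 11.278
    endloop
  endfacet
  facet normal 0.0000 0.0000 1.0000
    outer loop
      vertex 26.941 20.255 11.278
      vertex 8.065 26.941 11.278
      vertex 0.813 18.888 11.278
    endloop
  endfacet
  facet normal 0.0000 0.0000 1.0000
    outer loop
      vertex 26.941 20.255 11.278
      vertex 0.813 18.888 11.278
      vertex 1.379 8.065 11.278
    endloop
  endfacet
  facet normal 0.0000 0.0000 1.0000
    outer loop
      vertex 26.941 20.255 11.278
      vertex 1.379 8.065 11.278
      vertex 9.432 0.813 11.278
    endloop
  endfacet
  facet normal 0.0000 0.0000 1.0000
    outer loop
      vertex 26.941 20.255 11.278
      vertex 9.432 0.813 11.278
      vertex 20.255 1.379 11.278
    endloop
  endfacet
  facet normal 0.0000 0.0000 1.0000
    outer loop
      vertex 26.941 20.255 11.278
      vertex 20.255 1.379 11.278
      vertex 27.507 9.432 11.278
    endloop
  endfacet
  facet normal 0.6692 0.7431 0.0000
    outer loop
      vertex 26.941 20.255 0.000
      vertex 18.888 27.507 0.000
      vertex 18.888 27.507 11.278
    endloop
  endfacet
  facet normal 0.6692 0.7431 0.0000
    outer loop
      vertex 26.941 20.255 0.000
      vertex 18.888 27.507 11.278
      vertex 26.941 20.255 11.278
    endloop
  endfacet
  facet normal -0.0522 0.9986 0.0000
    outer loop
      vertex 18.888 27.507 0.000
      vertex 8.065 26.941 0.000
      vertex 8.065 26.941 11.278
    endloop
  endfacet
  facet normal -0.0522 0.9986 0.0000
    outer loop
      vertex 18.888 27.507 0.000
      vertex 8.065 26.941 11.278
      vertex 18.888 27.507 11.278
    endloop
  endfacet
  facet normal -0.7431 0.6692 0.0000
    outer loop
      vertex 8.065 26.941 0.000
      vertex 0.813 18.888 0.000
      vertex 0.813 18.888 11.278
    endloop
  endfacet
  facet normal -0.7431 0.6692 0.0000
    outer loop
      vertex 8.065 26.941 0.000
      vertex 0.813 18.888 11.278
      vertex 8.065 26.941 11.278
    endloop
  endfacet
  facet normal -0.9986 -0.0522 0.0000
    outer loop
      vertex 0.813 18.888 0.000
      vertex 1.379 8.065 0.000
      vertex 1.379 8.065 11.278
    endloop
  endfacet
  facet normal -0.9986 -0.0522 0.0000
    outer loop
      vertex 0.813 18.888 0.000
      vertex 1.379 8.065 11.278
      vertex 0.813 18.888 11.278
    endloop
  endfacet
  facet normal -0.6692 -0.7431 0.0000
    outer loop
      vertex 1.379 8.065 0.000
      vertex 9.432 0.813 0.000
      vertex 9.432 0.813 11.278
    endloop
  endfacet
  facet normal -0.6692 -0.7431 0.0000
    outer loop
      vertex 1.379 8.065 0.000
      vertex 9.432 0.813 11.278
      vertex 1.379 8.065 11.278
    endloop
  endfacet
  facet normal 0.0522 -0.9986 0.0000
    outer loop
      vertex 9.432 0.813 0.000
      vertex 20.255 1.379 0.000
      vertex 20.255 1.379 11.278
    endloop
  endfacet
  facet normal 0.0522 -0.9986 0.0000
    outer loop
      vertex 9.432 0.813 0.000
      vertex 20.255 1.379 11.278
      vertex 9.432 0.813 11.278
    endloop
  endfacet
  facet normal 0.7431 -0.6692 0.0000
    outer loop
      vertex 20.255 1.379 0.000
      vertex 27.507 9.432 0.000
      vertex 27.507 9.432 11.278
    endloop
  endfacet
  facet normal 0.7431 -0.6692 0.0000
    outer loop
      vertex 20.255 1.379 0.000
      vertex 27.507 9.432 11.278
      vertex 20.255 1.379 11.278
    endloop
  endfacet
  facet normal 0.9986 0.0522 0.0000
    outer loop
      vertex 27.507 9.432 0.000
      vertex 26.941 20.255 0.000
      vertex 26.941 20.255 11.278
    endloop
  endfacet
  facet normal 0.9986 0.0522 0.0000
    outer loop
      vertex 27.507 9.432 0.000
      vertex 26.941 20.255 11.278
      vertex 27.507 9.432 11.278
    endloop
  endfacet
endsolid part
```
; perimeter-only toolpath
G21 ; units = mm
G90 ; absolute positioning
G28 ; home
; layer 1
G0 Z2.820
G0 X26.941 Y20.255
G1 X18.888 Y27.507
G1 X8.065 Y26.941
G1 X0.813 Y18.888
G1 X1.379 Y8.065
G1 X9.432 Y0.813
G1 X20.255 Y1.379
G1 X27.507 Y9.432
G1 X26.941 Y20.255
; layer 2
G0 Z5.639
G0 X26.941 Y20.255
G1 X18.888 Y27.507
G1 X8.065 Y26.941
G1 X0.813 Y18.888
G1 X1.379 Y8.065
G1 X9.432 Y0.813
G1 X20.255 Y1.379
G1 X27.507 Y9.432
G1 X26.941 Y20.255
; layer 3
G0 Z8.459
G0 X26.941 Y20.255
G1 X18.888 Y27.507
G1 X8.065 Y26.941
G1 X0.813 Y18.888
G1 X1.379 Y8.065
G1 X9.432 Y0.813
G1 X20.255 Y1.379
G1 X27.507 Y9.432
G1 X26.941 Y20.255
; layer 4
G0 Z11.278
G0 X26.941 Y20.255
G1 X18.888 Y27.507
G1 X8.065 Y26.941
G1 X0.813 Y18.888
G1 X1.379 Y8.065
G1 X9.432 Y0.813
G1 X20.255 Y1.379
G1 X27.507 Y9.432
G1 X26.941 Y20.255
M2 ; end

The solid is a regular 8-sided prism (a cylinder approximated with 8 flat sides), circumscribed radius ≈ 14.2 mm, height ≈ 11.3 mm. Slicing at Δz = 2.820 mm — 4 equal slices spanning the solid's height, so layer i sits at z = i·h/4 — gives 4 non-empty perimeters. Each is a 8-segment closed polygon; G0 lifts to the layer z and rapids to the start vertex, then G1 traces the edges.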